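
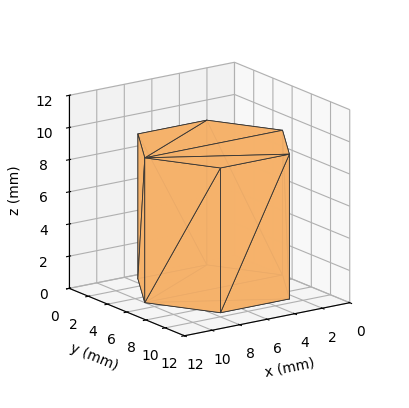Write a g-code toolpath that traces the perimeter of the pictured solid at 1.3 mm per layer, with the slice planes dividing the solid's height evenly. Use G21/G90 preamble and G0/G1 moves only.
Reading the render: the shape is a regular 6-sided prism (a cylinder approximated with 6 flat sides), circumscribed radius ≈ 5 mm, height ≈ 9 mm (dimensions read to the nearest mm from the axis ticks). For the g-code, the solid's height is divided into equal slices at the stated Δz and each level perimeter traced with G1 moves after a G0 lift.

; perimeter-only toolpath
G21 ; units = mm
G90 ; absolute positioning
G28 ; home
; layer 1
G0 Z1.3
G0 X10.0 Y5.0
G1 X7.5 Y9.3
G1 X2.5 Y9.3
G1 X0.0 Y5.0
G1 X2.5 Y0.7
G1 X7.5 Y0.7
G1 X10.0 Y5.0
; layer 2
G0 Z2.6
G0 X10.0 Y5.0
G1 X7.5 Y9.3
G1 X2.5 Y9.3
G1 X0.0 Y5.0
G1 X2.5 Y0.7
G1 X7.5 Y0.7
G1 X10.0 Y5.0
; layer 3
G0 Z3.9
G0 X10.0 Y5.0
G1 X7.5 Y9.3
G1 X2.5 Y9.3
G1 X0.0 Y5.0
G1 X2.5 Y0.7
G1 X7.5 Y0.7
G1 X10.0 Y5.0
; layer 4
G0 Z5.1
G0 X10.0 Y5.0
G1 X7.5 Y9.3
G1 X2.5 Y9.3
G1 X0.0 Y5.0
G1 X2.5 Y0.7
G1 X7.5 Y0.7
G1 X10.0 Y5.0
; layer 5
G0 Z6.4
G0 X10.0 Y5.0
G1 X7.5 Y9.3
G1 X2.5 Y9.3
G1 X0.0 Y5.0
G1 X2.5 Y0.7
G1 X7.5 Y0.7
G1 X10.0 Y5.0
; layer 6
G0 Z7.7
G0 X10.0 Y5.0
G1 X7.5 Y9.3
G1 X2.5 Y9.3
G1 X0.0 Y5.0
G1 X2.5 Y0.7
G1 X7.5 Y0.7
G1 X10.0 Y5.0
; layer 7
G0 Z9.0
G0 X10.0 Y5.0
G1 X7.5 Y9.3
G1 X2.5 Y9.3
G1 X0.0 Y5.0
G1 X2.5 Y0.7
G1 X7.5 Y0.7
G1 X10.0 Y5.0
M2 ; end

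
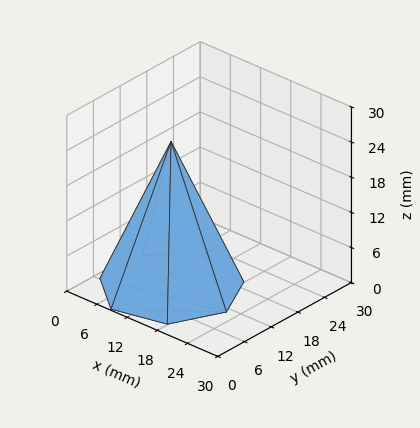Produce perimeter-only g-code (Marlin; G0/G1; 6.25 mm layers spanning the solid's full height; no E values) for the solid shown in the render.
Reading the render: the shape is a regular 7-sided pyramid, base circumscribed radius ≈ 11 mm, apex at z ≈ 25 mm (dimensions read to the nearest mm from the axis ticks). For the g-code, the solid's height is divided into equal slices at the stated Δz and each level perimeter traced with G1 moves after a G0 lift.

; perimeter-only toolpath
G21 ; units = mm
G90 ; absolute positioning
G28 ; home
; layer 1
G0 Z6.25
G0 X19.25 Y11.00
G1 X16.14 Y17.45
G1 X9.16 Y19.04
G1 X3.57 Y14.58
G1 X3.57 Y7.42
G1 X9.16 Y2.96
G1 X16.14 Y4.55
G1 X19.25 Y11.00
; layer 2
G0 Z12.50
G0 X16.50 Y11.00
G1 X14.43 Y15.30
G1 X9.78 Y16.36
G1 X6.04 Y13.38
G1 X6.04 Y8.62
G1 X9.78 Y5.64
G1 X14.43 Y6.70
G1 X16.50 Y11.00
; layer 3
G0 Z18.75
G0 X13.75 Y11.00
G1 X12.71 Y13.15
G1 X10.39 Y13.68
G1 X8.52 Y12.19
G1 X8.52 Y9.81
G1 X10.39 Y8.32
G1 X12.71 Y8.85
G1 X13.75 Y11.00
M2 ; end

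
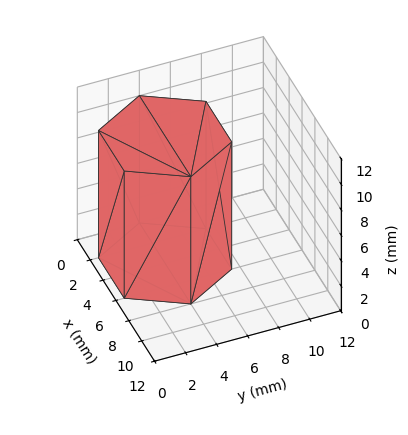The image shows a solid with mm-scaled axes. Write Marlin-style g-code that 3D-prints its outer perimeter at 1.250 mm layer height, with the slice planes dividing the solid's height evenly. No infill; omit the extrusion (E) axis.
Reading the render: the shape is a regular 6-sided prism (a cylinder approximated with 6 flat sides), circumscribed radius ≈ 4 mm, height ≈ 10 mm (dimensions read to the nearest mm from the axis ticks). For the g-code, the solid's height is divided into equal slices at the stated Δz and each level perimeter traced with G1 moves after a G0 lift.

; perimeter-only toolpath
G21 ; units = mm
G90 ; absolute positioning
G28 ; home
; layer 1
G0 Z1.250
G0 X8.000 Y4.000
G1 X6.000 Y7.464
G1 X2.000 Y7.464
G1 X0.000 Y4.000
G1 X2.000 Y0.536
G1 X6.000 Y0.536
G1 X8.000 Y4.000
; layer 2
G0 Z2.500
G0 X8.000 Y4.000
G1 X6.000 Y7.464
G1 X2.000 Y7.464
G1 X0.000 Y4.000
G1 X2.000 Y0.536
G1 X6.000 Y0.536
G1 X8.000 Y4.000
; layer 3
G0 Z3.750
G0 X8.000 Y4.000
G1 X6.000 Y7.464
G1 X2.000 Y7.464
G1 X0.000 Y4.000
G1 X2.000 Y0.536
G1 X6.000 Y0.536
G1 X8.000 Y4.000
; layer 4
G0 Z5.000
G0 X8.000 Y4.000
G1 X6.000 Y7.464
G1 X2.000 Y7.464
G1 X0.000 Y4.000
G1 X2.000 Y0.536
G1 X6.000 Y0.536
G1 X8.000 Y4.000
; layer 5
G0 Z6.250
G0 X8.000 Y4.000
G1 X6.000 Y7.464
G1 X2.000 Y7.464
G1 X0.000 Y4.000
G1 X2.000 Y0.536
G1 X6.000 Y0.536
G1 X8.000 Y4.000
; layer 6
G0 Z7.500
G0 X8.000 Y4.000
G1 X6.000 Y7.464
G1 X2.000 Y7.464
G1 X0.000 Y4.000
G1 X2.000 Y0.536
G1 X6.000 Y0.536
G1 X8.000 Y4.000
; layer 7
G0 Z8.750
G0 X8.000 Y4.000
G1 X6.000 Y7.464
G1 X2.000 Y7.464
G1 X0.000 Y4.000
G1 X2.000 Y0.536
G1 X6.000 Y0.536
G1 X8.000 Y4.000
; layer 8
G0 Z10.000
G0 X8.000 Y4.000
G1 X6.000 Y7.464
G1 X2.000 Y7.464
G1 X0.000 Y4.000
G1 X2.000 Y0.536
G1 X6.000 Y0.536
G1 X8.000 Y4.000
M2 ; end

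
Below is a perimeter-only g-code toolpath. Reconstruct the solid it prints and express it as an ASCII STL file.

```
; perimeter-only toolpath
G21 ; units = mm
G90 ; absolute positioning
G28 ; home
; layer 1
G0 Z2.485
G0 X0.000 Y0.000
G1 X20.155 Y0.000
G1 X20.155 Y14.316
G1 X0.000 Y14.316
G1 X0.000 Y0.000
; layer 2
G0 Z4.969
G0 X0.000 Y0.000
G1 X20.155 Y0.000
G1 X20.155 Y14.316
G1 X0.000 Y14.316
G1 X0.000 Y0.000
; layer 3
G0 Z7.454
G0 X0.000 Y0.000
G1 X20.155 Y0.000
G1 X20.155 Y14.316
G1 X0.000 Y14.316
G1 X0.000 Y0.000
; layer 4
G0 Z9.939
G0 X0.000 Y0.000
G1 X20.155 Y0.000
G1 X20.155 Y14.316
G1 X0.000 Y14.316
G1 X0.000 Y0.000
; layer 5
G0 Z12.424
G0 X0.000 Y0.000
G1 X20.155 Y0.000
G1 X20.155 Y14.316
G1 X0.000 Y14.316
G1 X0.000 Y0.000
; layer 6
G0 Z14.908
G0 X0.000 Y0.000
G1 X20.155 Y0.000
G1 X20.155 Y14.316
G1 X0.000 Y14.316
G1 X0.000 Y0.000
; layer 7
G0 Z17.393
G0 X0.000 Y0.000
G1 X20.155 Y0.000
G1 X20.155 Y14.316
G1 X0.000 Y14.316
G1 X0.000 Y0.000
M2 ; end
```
solid part
  facet normal 0.0000 0.0000 -1.0000
    outer loop
      vertex 20.155 14.316 0.000
      vertex 20.155 0.000 0.000
      vertex 0.000 0.000 0.000
    endloop
  endfacet
  facet normal 0.0000 0.0000 -1.0000
    outer loop
      vertex 0.000 14.316 0.000
      vertex 20.155 14.316 0.000
      vertex 0.000 0.000 0.000
    endloop
  endfacet
  facet normal 0.0000 0.0000 1.0000
    outer loop
      vertex 0.000 0.000 17.393
      vertex 20.155 0.000 17.393
      vertex 20.155 14.316 17.393
    endloop
  endfacet
  facet normal 0.0000 0.0000 1.0000
    outer loop
      vertex 0.000 0.000 17.393
      vertex 20.155 14.316 17.393
      vertex 0.000 14.316 17.393
    endloop
  endfacet
  facet normal 0.0000 -1.0000 0.0000
    outer loop
      vertex 0.000 0.000 0.000
      vertex 20.155 0.000 0.000
      vertex 20.155 0.000 17.393
    endloop
  endfacet
  facet normal 0.0000 -1.0000 0.0000
    outer loop
      vertex 0.000 0.000 0.000
      vertex 20.155 0.000 17.393
      vertex 0.000 0.000 17.393
    endloop
  endfacet
  facet normal 0.0000 1.0000 0.0000
    outer loop
      vertex 20.155 14.316 17.393
      vertex 20.155 14.316 0.000
      vertex 0.000 14.316 0.000
    endloop
  endfacet
  facet normal 0.0000 1.0000 0.0000
    outer loop
      vertex 0.000 14.316 17.393
      vertex 20.155 14.316 17.393
      vertex 0.000 14.316 0.000
    endloop
  endfacet
  facet normal -1.0000 0.0000 0.0000
    outer loop
      vertex 0.000 14.316 17.393
      vertex 0.000 14.316 0.000
      vertex 0.000 0.000 0.000
    endloop
  endfacet
  facet normal -1.0000 0.0000 0.0000
    outer loop
      vertex 0.000 0.000 17.393
      vertex 0.000 14.316 17.393
      vertex 0.000 0.000 0.000
    endloop
  endfacet
  facet normal 1.0000 0.0000 0.0000
    outer loop
      vertex 20.155 0.000 0.000
      vertex 20.155 14.316 0.000
      vertex 20.155 14.316 17.393
    endloop
  endfacet
  facet normal 1.0000 0.0000 0.0000
    outer loop
      vertex 20.155 0.000 0.000
      vertex 20.155 14.316 17.393
      vertex 20.155 0.000 17.393
    endloop
  endfacet
endsolid part

The G0 Z moves step by Δz≈2.485 mm. Every layer's G1 loop is the same polygon, so the solid is a straight extrusion of it from z=0 to z≈17.4. Closing with flat bottom and top caps and triangulating gives 12 facets — a rectangular box, roughly 20.2 × 14.3 mm footprint and 17.4 mm tall.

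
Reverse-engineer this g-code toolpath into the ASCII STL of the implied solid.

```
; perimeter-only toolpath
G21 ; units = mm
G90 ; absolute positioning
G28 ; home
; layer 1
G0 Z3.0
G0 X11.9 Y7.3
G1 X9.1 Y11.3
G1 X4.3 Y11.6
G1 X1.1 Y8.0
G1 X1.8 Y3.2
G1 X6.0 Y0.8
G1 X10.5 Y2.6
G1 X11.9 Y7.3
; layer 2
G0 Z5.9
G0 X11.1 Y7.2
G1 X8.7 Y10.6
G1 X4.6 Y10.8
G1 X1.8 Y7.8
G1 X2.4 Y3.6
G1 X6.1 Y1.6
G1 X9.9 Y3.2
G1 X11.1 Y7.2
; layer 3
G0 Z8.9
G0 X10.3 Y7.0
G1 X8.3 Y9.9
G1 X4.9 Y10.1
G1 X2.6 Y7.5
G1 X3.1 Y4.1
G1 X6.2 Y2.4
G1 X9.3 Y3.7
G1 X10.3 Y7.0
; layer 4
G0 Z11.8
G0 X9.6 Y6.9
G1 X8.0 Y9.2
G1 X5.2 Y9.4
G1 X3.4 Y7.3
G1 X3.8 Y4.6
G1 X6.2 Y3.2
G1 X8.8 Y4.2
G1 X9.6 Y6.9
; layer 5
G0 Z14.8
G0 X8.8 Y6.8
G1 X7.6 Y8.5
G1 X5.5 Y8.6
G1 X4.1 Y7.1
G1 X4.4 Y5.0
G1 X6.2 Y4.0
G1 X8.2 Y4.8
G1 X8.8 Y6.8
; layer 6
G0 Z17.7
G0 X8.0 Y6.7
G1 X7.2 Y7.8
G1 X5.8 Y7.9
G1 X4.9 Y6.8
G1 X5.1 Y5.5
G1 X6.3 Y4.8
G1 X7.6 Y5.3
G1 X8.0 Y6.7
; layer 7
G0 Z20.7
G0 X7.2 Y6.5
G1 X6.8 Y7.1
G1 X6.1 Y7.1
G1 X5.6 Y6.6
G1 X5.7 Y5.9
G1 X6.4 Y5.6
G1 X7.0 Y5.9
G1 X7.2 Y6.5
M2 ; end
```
solid part
  facet normal 0.0000 0.0000 -1.0000
    outer loop
      vertex 4.0 12.3 0.0
      vertex 9.5 12.0 0.0
      vertex 12.7 7.4 0.0
    endloop
  endfacet
  facet normal 0.0000 0.0000 -1.0000
    outer loop
      vertex 0.3 8.2 0.0
      vertex 4.0 12.3 0.0
      vertex 12.7 7.4 0.0
    endloop
  endfacet
  facet normal 0.0000 0.0000 -1.0000
    outer loop
      vertex 1.1 2.7 0.0
      vertex 0.3 8.2 0.0
      vertex 12.7 7.4 0.0
    endloop
  endfacet
  facet normal 0.0000 0.0000 -1.0000
    outer loop
      vertex 6.0 0.0 0.0
      vertex 1.1 2.7 0.0
      vertex 12.7 7.4 0.0
    endloop
  endfacet
  facet normal 0.0000 0.0000 -1.0000
    outer loop
      vertex 11.1 2.1 0.0
      vertex 6.0 0.0 0.0
      vertex 12.7 7.4 0.0
    endloop
  endfacet
  facet normal 0.7976 0.5549 0.2364
    outer loop
      vertex 12.7 7.4 0.0
      vertex 9.5 12.0 0.0
      vertex 6.4 6.4 23.6
    endloop
  endfacet
  facet normal 0.0529 0.9700 0.2371
    outer loop
      vertex 9.5 12.0 0.0
      vertex 4.0 12.3 0.0
      vertex 6.4 6.4 23.6
    endloop
  endfacet
  facet normal -0.7214 0.6510 0.2361
    outer loop
      vertex 4.0 12.3 0.0
      vertex 0.3 8.2 0.0
      vertex 6.4 6.4 23.6
    endloop
  endfacet
  facet normal -0.9612 -0.1398 0.2378
    outer loop
      vertex 0.3 8.2 0.0
      vertex 1.1 2.7 0.0
      vertex 6.4 6.4 23.6
    endloop
  endfacet
  facet normal -0.4687 -0.8505 0.2386
    outer loop
      vertex 1.1 2.7 0.0
      vertex 6.0 0.0 0.0
      vertex 6.4 6.4 23.6
    endloop
  endfacet
  facet normal 0.3699 -0.8983 0.2373
    outer loop
      vertex 6.0 0.0 0.0
      vertex 11.1 2.1 0.0
      vertex 6.4 6.4 23.6
    endloop
  endfacet
  facet normal 0.9302 -0.2808 0.2364
    outer loop
      vertex 11.1 2.1 0.0
      vertex 12.7 7.4 0.0
      vertex 6.4 6.4 23.6
    endloop
  endfacet
endsolid part

The G0 Z moves step by Δz≈3.0 mm. The G1 loops shrink linearly with z, so the solid tapers from its base footprint up to z≈23.6. Closing with a flat bottom cap and the tapered top and triangulating gives 12 facets — a regular 7-sided pyramid, base circumscribed radius ≈ 6.4 mm, apex at z ≈ 23.6 mm.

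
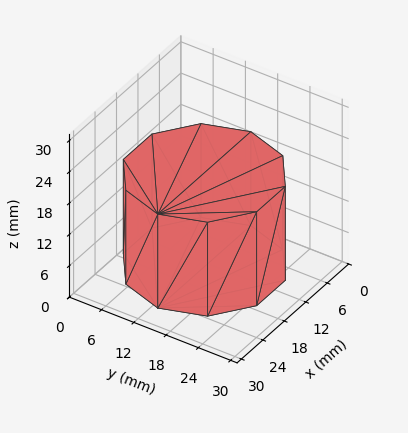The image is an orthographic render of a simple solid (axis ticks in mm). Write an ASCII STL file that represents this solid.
Reading the render: the shape is a regular 10-sided prism (a cylinder approximated with 10 flat sides), circumscribed radius ≈ 13 mm, height ≈ 18 mm (dimensions read to the nearest mm from the axis ticks). For the STL, each face is triangulated and given an outward normal.

solid part
  facet normal 0.0000 0.0000 -1.0000
    outer loop
      vertex 17.0 25.4 0.0
      vertex 23.5 20.6 0.0
      vertex 26.0 13.0 0.0
    endloop
  endfacet
  facet normal 0.0000 0.0000 -1.0000
    outer loop
      vertex 9.0 25.4 0.0
      vertex 17.0 25.4 0.0
      vertex 26.0 13.0 0.0
    endloop
  endfacet
  facet normal 0.0000 0.0000 -1.0000
    outer loop
      vertex 2.5 20.6 0.0
      vertex 9.0 25.4 0.0
      vertex 26.0 13.0 0.0
    endloop
  endfacet
  facet normal 0.0000 0.0000 -1.0000
    outer loop
      vertex 0.0 13.0 0.0
      vertex 2.5 20.6 0.0
      vertex 26.0 13.0 0.0
    endloop
  endfacet
  facet normal 0.0000 0.0000 -1.0000
    outer loop
      vertex 2.5 5.4 0.0
      vertex 0.0 13.0 0.0
      vertex 26.0 13.0 0.0
    endloop
  endfacet
  facet normal 0.0000 0.0000 -1.0000
    outer loop
      vertex 9.0 0.6 0.0
      vertex 2.5 5.4 0.0
      vertex 26.0 13.0 0.0
    endloop
  endfacet
  facet normal 0.0000 0.0000 -1.0000
    outer loop
      vertex 17.0 0.6 0.0
      vertex 9.0 0.6 0.0
      vertex 26.0 13.0 0.0
    endloop
  endfacet
  facet normal 0.0000 0.0000 -1.0000
    outer loop
      vertex 23.5 5.4 0.0
      vertex 17.0 0.6 0.0
      vertex 26.0 13.0 0.0
    endloop
  endfacet
  facet normal 0.0000 0.0000 1.0000
    outer loop
      vertex 26.0 13.0 18.0
      vertex 23.5 20.6 18.0
      vertex 17.0 25.4 18.0
    endloop
  endfacet
  facet normal 0.0000 0.0000 1.0000
    outer loop
      vertex 26.0 13.0 18.0
      vertex 17.0 25.4 18.0
      vertex 9.0 25.4 18.0
    endloop
  endfacet
  facet normal 0.0000 0.0000 1.0000
    outer loop
      vertex 26.0 13.0 18.0
      vertex 9.0 25.4 18.0
      vertex 2.5 20.6 18.0
    endloop
  endfacet
  facet normal 0.0000 0.0000 1.0000
    outer loop
      vertex 26.0 13.0 18.0
      vertex 2.5 20.6 18.0
      vertex 0.0 13.0 18.0
    endloop
  endfacet
  facet normal 0.0000 0.0000 1.0000
    outer loop
      vertex 26.0 13.0 18.0
      vertex 0.0 13.0 18.0
      vertex 2.5 5.4 18.0
    endloop
  endfacet
  facet normal 0.0000 0.0000 1.0000
    outer loop
      vertex 26.0 13.0 18.0
      vertex 2.5 5.4 18.0
      vertex 9.0 0.6 18.0
    endloop
  endfacet
  facet normal 0.0000 0.0000 1.0000
    outer loop
      vertex 26.0 13.0 18.0
      vertex 9.0 0.6 18.0
      vertex 17.0 0.6 18.0
    endloop
  endfacet
  facet normal 0.0000 0.0000 1.0000
    outer loop
      vertex 26.0 13.0 18.0
      vertex 17.0 0.6 18.0
      vertex 23.5 5.4 18.0
    endloop
  endfacet
  facet normal 0.9499 0.3125 0.0000
    outer loop
      vertex 26.0 13.0 0.0
      vertex 23.5 20.6 0.0
      vertex 23.5 20.6 18.0
    endloop
  endfacet
  facet normal 0.9499 0.3125 0.0000
    outer loop
      vertex 26.0 13.0 0.0
      vertex 23.5 20.6 18.0
      vertex 26.0 13.0 18.0
    endloop
  endfacet
  facet normal 0.5940 0.8044 0.0000
    outer loop
      vertex 23.5 20.6 0.0
      vertex 17.0 25.4 0.0
      vertex 17.0 25.4 18.0
    endloop
  endfacet
  facet normal 0.5940 0.8044 0.0000
    outer loop
      vertex 23.5 20.6 0.0
      vertex 17.0 25.4 18.0
      vertex 23.5 20.6 18.0
    endloop
  endfacet
  facet normal 0.0000 1.0000 0.0000
    outer loop
      vertex 17.0 25.4 0.0
      vertex 9.0 25.4 0.0
      vertex 9.0 25.4 18.0
    endloop
  endfacet
  facet normal 0.0000 1.0000 0.0000
    outer loop
      vertex 17.0 25.4 0.0
      vertex 9.0 25.4 18.0
      vertex 17.0 25.4 18.0
    endloop
  endfacet
  facet normal -0.5940 0.8044 0.0000
    outer loop
      vertex 9.0 25.4 0.0
      vertex 2.5 20.6 0.0
      vertex 2.5 20.6 18.0
    endloop
  endfacet
  facet normal -0.5940 0.8044 0.0000
    outer loop
      vertex 9.0 25.4 0.0
      vertex 2.5 20.6 18.0
      vertex 9.0 25.4 18.0
    endloop
  endfacet
  facet normal -0.9499 0.3125 0.0000
    outer loop
      vertex 2.5 20.6 0.0
      vertex 0.0 13.0 0.0
      vertex 0.0 13.0 18.0
    endloop
  endfacet
  facet normal -0.9499 0.3125 0.0000
    outer loop
      vertex 2.5 20.6 0.0
      vertex 0.0 13.0 18.0
      vertex 2.5 20.6 18.0
    endloop
  endfacet
  facet normal -0.9499 -0.3125 0.0000
    outer loop
      vertex 0.0 13.0 0.0
      vertex 2.5 5.4 0.0
      vertex 2.5 5.4 18.0
    endloop
  endfacet
  facet normal -0.9499 -0.3125 0.0000
    outer loop
      vertex 0.0 13.0 0.0
      vertex 2.5 5.4 18.0
      vertex 0.0 13.0 18.0
    endloop
  endfacet
  facet normal -0.5940 -0.8044 0.0000
    outer loop
      vertex 2.5 5.4 0.0
      vertex 9.0 0.6 0.0
      vertex 9.0 0.6 18.0
    endloop
  endfacet
  facet normal -0.5940 -0.8044 0.0000
    outer loop
      vertex 2.5 5.4 0.0
      vertex 9.0 0.6 18.0
      vertex 2.5 5.4 18.0
    endloop
  endfacet
  facet normal 0.0000 -1.0000 0.0000
    outer loop
      vertex 9.0 0.6 0.0
      vertex 17.0 0.6 0.0
      vertex 17.0 0.6 18.0
    endloop
  endfacet
  facet normal 0.0000 -1.0000 0.0000
    outer loop
      vertex 9.0 0.6 0.0
      vertex 17.0 0.6 18.0
      vertex 9.0 0.6 18.0
    endloop
  endfacet
  facet normal 0.5940 -0.8044 0.0000
    outer loop
      vertex 17.0 0.6 0.0
      vertex 23.5 5.4 0.0
      vertex 23.5 5.4 18.0
    endloop
  endfacet
  facet normal 0.5940 -0.8044 0.0000
    outer loop
      vertex 17.0 0.6 0.0
      vertex 23.5 5.4 18.0
      vertex 17.0 0.6 18.0
    endloop
  endfacet
  facet normal 0.9499 -0.3125 0.0000
    outer loop
      vertex 23.5 5.4 0.0
      vertex 26.0 13.0 0.0
      vertex 26.0 13.0 18.0
    endloop
  endfacet
  facet normal 0.9499 -0.3125 0.0000
    outer loop
      vertex 23.5 5.4 0.0
      vertex 26.0 13.0 18.0
      vertex 23.5 5.4 18.0
    endloop
  endfacet
endsolid part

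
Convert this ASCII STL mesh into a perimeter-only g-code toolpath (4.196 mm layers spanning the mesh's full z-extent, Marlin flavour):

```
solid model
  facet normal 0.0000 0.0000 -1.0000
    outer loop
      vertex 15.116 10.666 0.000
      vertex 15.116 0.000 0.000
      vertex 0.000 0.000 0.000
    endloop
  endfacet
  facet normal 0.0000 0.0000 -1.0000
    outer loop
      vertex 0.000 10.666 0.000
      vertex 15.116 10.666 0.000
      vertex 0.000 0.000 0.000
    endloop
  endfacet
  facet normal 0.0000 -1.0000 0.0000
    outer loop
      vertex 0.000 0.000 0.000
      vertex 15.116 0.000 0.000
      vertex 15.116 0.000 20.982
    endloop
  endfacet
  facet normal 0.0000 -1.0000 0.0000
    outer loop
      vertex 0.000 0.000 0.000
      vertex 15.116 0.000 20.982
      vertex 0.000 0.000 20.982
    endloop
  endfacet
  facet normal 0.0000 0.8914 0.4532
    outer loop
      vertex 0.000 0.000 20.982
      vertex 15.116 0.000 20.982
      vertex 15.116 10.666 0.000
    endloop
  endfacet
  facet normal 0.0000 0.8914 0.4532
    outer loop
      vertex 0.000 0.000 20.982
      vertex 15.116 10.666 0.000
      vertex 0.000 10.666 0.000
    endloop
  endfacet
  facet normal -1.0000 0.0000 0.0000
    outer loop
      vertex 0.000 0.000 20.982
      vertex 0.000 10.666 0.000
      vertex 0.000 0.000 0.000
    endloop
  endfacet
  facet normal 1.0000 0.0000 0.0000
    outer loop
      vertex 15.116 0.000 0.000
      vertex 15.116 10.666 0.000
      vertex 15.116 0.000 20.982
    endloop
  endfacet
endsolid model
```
; perimeter-only toolpath
G21 ; units = mm
G90 ; absolute positioning
G28 ; home
; layer 1
G0 Z4.196
G0 X0.000 Y0.000
G1 X15.116 Y0.000
G1 X15.116 Y8.533
G1 X0.000 Y8.533
G1 X0.000 Y0.000
; layer 2
G0 Z8.393
G0 X0.000 Y0.000
G1 X15.116 Y0.000
G1 X15.116 Y6.400
G1 X0.000 Y6.400
G1 X0.000 Y0.000
; layer 3
G0 Z12.589
G0 X0.000 Y0.000
G1 X15.116 Y0.000
G1 X15.116 Y4.266
G1 X0.000 Y4.266
G1 X0.000 Y0.000
; layer 4
G0 Z16.786
G0 X0.000 Y0.000
G1 X15.116 Y0.000
G1 X15.116 Y2.133
G1 X0.000 Y2.133
G1 X0.000 Y0.000
M2 ; end

The solid is a wedge (ramp): 15.1 × 10.7 mm base, rising to 21 mm along the y=0 edge and sloping linearly to z=0 at y=10.7. Slicing at Δz = 4.196 mm — 5 equal slices spanning the solid's height, so layer i sits at z = i·h/5 — gives 4 non-empty perimeters. Each is a 4-segment closed polygon; G0 lifts to the layer z and rapids to the start vertex, then G1 traces the edges. The cross-section shrinks linearly with z (the slice at the apex is degenerate and omitted).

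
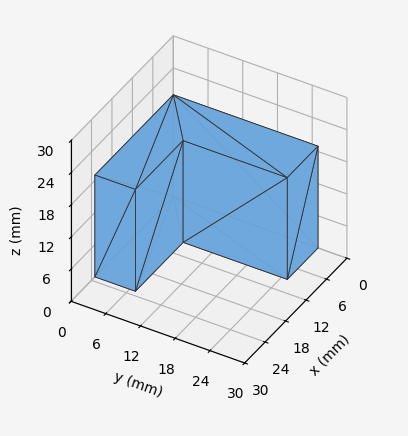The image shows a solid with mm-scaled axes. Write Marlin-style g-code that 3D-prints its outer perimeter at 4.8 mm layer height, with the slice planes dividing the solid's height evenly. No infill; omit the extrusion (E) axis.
Reading the render: the shape is an L-shaped prism: outer 23 × 25 mm, arm thicknesses ≈ 7 mm (horizontal) and 9 mm (vertical), extruded 19 mm in z (dimensions read to the nearest mm from the axis ticks). For the g-code, the solid's height is divided into equal slices at the stated Δz and each level perimeter traced with G1 moves after a G0 lift.

; perimeter-only toolpath
G21 ; units = mm
G90 ; absolute positioning
G28 ; home
; layer 1
G0 Z4.8
G0 X0.0 Y0.0
G1 X23.0 Y0.0
G1 X23.0 Y7.0
G1 X9.0 Y7.0
G1 X9.0 Y25.0
G1 X0.0 Y25.0
G1 X0.0 Y0.0
; layer 2
G0 Z9.5
G0 X0.0 Y0.0
G1 X23.0 Y0.0
G1 X23.0 Y7.0
G1 X9.0 Y7.0
G1 X9.0 Y25.0
G1 X0.0 Y25.0
G1 X0.0 Y0.0
; layer 3
G0 Z14.2
G0 X0.0 Y0.0
G1 X23.0 Y0.0
G1 X23.0 Y7.0
G1 X9.0 Y7.0
G1 X9.0 Y25.0
G1 X0.0 Y25.0
G1 X0.0 Y0.0
; layer 4
G0 Z19.0
G0 X0.0 Y0.0
G1 X23.0 Y0.0
G1 X23.0 Y7.0
G1 X9.0 Y7.0
G1 X9.0 Y25.0
G1 X0.0 Y25.0
G1 X0.0 Y0.0
M2 ; end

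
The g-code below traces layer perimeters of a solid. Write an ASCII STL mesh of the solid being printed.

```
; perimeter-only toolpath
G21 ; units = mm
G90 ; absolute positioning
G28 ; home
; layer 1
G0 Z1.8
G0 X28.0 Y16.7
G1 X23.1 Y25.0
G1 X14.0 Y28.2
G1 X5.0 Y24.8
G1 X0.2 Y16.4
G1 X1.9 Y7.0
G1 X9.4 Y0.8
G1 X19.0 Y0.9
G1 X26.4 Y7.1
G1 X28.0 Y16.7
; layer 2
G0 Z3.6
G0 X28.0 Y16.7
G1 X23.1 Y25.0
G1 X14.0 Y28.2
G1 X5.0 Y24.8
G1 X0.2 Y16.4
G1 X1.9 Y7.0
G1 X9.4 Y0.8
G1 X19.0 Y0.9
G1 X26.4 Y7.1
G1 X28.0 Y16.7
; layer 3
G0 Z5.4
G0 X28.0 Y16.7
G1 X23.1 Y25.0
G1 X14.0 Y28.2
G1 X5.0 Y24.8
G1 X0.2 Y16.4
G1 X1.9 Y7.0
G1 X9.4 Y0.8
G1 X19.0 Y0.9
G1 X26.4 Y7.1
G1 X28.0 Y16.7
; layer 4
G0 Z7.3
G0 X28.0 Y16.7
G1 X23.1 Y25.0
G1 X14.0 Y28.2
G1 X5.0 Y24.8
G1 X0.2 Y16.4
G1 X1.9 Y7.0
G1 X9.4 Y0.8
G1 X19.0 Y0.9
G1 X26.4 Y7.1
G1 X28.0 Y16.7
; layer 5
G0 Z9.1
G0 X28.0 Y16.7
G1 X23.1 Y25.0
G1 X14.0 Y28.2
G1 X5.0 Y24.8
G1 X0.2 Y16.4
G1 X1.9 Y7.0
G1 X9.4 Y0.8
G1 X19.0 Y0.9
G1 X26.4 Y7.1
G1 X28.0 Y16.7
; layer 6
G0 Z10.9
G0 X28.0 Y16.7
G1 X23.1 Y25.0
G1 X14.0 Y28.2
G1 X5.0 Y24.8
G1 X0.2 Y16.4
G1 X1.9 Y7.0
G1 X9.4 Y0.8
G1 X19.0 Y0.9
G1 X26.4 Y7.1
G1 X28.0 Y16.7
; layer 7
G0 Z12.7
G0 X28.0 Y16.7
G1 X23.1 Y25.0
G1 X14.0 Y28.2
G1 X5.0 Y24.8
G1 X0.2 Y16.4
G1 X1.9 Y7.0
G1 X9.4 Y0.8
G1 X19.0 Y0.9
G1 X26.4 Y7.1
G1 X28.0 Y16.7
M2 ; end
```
solid part
  facet normal 0.0000 0.0000 -1.0000
    outer loop
      vertex 14.0 28.2 0.0
      vertex 23.1 25.0 0.0
      vertex 28.0 16.7 0.0
    endloop
  endfacet
  facet normal 0.0000 0.0000 -1.0000
    outer loop
      vertex 5.0 24.8 0.0
      vertex 14.0 28.2 0.0
      vertex 28.0 16.7 0.0
    endloop
  endfacet
  facet normal 0.0000 0.0000 -1.0000
    outer loop
      vertex 0.2 16.4 0.0
      vertex 5.0 24.8 0.0
      vertex 28.0 16.7 0.0
    endloop
  endfacet
  facet normal 0.0000 0.0000 -1.0000
    outer loop
      vertex 1.9 7.0 0.0
      vertex 0.2 16.4 0.0
      vertex 28.0 16.7 0.0
    endloop
  endfacet
  facet normal 0.0000 0.0000 -1.0000
    outer loop
      vertex 9.4 0.8 0.0
      vertex 1.9 7.0 0.0
      vertex 28.0 16.7 0.0
    endloop
  endfacet
  facet normal 0.0000 0.0000 -1.0000
    outer loop
      vertex 19.0 0.9 0.0
      vertex 9.4 0.8 0.0
      vertex 28.0 16.7 0.0
    endloop
  endfacet
  facet normal 0.0000 0.0000 -1.0000
    outer loop
      vertex 26.4 7.1 0.0
      vertex 19.0 0.9 0.0
      vertex 28.0 16.7 0.0
    endloop
  endfacet
  facet normal 0.0000 0.0000 1.0000
    outer loop
      vertex 28.0 16.7 12.7
      vertex 23.1 25.0 12.7
      vertex 14.0 28.2 12.7
    endloop
  endfacet
  facet normal 0.0000 0.0000 1.0000
    outer loop
      vertex 28.0 16.7 12.7
      vertex 14.0 28.2 12.7
      vertex 5.0 24.8 12.7
    endloop
  endfacet
  facet normal 0.0000 0.0000 1.0000
    outer loop
      vertex 28.0 16.7 12.7
      vertex 5.0 24.8 12.7
      vertex 0.2 16.4 12.7
    endloop
  endfacet
  facet normal 0.0000 0.0000 1.0000
    outer loop
      vertex 28.0 16.7 12.7
      vertex 0.2 16.4 12.7
      vertex 1.9 7.0 12.7
    endloop
  endfacet
  facet normal 0.0000 0.0000 1.0000
    outer loop
      vertex 28.0 16.7 12.7
      vertex 1.9 7.0 12.7
      vertex 9.4 0.8 12.7
    endloop
  endfacet
  facet normal 0.0000 0.0000 1.0000
    outer loop
      vertex 28.0 16.7 12.7
      vertex 9.4 0.8 12.7
      vertex 19.0 0.9 12.7
    endloop
  endfacet
  facet normal 0.0000 0.0000 1.0000
    outer loop
      vertex 28.0 16.7 12.7
      vertex 19.0 0.9 12.7
      vertex 26.4 7.1 12.7
    endloop
  endfacet
  facet normal 0.8611 0.5084 0.0000
    outer loop
      vertex 28.0 16.7 0.0
      vertex 23.1 25.0 0.0
      vertex 23.1 25.0 12.7
    endloop
  endfacet
  facet normal 0.8611 0.5084 0.0000
    outer loop
      vertex 28.0 16.7 0.0
      vertex 23.1 25.0 12.7
      vertex 28.0 16.7 12.7
    endloop
  endfacet
  facet normal 0.3317 0.9434 0.0000
    outer loop
      vertex 23.1 25.0 0.0
      vertex 14.0 28.2 0.0
      vertex 14.0 28.2 12.7
    endloop
  endfacet
  facet normal 0.3317 0.9434 0.0000
    outer loop
      vertex 23.1 25.0 0.0
      vertex 14.0 28.2 12.7
      vertex 23.1 25.0 12.7
    endloop
  endfacet
  facet normal -0.3534 0.9355 0.0000
    outer loop
      vertex 14.0 28.2 0.0
      vertex 5.0 24.8 0.0
      vertex 5.0 24.8 12.7
    endloop
  endfacet
  facet normal -0.3534 0.9355 0.0000
    outer loop
      vertex 14.0 28.2 0.0
      vertex 5.0 24.8 12.7
      vertex 14.0 28.2 12.7
    endloop
  endfacet
  facet normal -0.8682 0.4961 0.0000
    outer loop
      vertex 5.0 24.8 0.0
      vertex 0.2 16.4 0.0
      vertex 0.2 16.4 12.7
    endloop
  endfacet
  facet normal -0.8682 0.4961 0.0000
    outer loop
      vertex 5.0 24.8 0.0
      vertex 0.2 16.4 12.7
      vertex 5.0 24.8 12.7
    endloop
  endfacet
  facet normal -0.9840 -0.1780 0.0000
    outer loop
      vertex 0.2 16.4 0.0
      vertex 1.9 7.0 0.0
      vertex 1.9 7.0 12.7
    endloop
  endfacet
  facet normal -0.9840 -0.1780 0.0000
    outer loop
      vertex 0.2 16.4 0.0
      vertex 1.9 7.0 12.7
      vertex 0.2 16.4 12.7
    endloop
  endfacet
  facet normal -0.6371 -0.7707 0.0000
    outer loop
      vertex 1.9 7.0 0.0
      vertex 9.4 0.8 0.0
      vertex 9.4 0.8 12.7
    endloop
  endfacet
  facet normal -0.6371 -0.7707 0.0000
    outer loop
      vertex 1.9 7.0 0.0
      vertex 9.4 0.8 12.7
      vertex 1.9 7.0 12.7
    endloop
  endfacet
  facet normal 0.0104 -0.9999 0.0000
    outer loop
      vertex 9.4 0.8 0.0
      vertex 19.0 0.9 0.0
      vertex 19.0 0.9 12.7
    endloop
  endfacet
  facet normal 0.0104 -0.9999 0.0000
    outer loop
      vertex 9.4 0.8 0.0
      vertex 19.0 0.9 12.7
      vertex 9.4 0.8 12.7
    endloop
  endfacet
  facet normal 0.6422 -0.7665 0.0000
    outer loop
      vertex 19.0 0.9 0.0
      vertex 26.4 7.1 0.0
      vertex 26.4 7.1 12.7
    endloop
  endfacet
  facet normal 0.6422 -0.7665 0.0000
    outer loop
      vertex 19.0 0.9 0.0
      vertex 26.4 7.1 12.7
      vertex 19.0 0.9 12.7
    endloop
  endfacet
  facet normal 0.9864 -0.1644 0.0000
    outer loop
      vertex 26.4 7.1 0.0
      vertex 28.0 16.7 0.0
      vertex 28.0 16.7 12.7
    endloop
  endfacet
  facet normal 0.9864 -0.1644 0.0000
    outer loop
      vertex 26.4 7.1 0.0
      vertex 28.0 16.7 12.7
      vertex 26.4 7.1 12.7
    endloop
  endfacet
endsolid part

The G0 Z moves step by Δz≈1.8 mm. Every layer's G1 loop is the same polygon, so the solid is a straight extrusion of it from z=0 to z≈12.7. Closing with flat bottom and top caps and triangulating gives 32 facets — a regular 9-sided prism (a cylinder approximated with 9 flat sides), circumscribed radius ≈ 14.1 mm, height ≈ 12.7 mm.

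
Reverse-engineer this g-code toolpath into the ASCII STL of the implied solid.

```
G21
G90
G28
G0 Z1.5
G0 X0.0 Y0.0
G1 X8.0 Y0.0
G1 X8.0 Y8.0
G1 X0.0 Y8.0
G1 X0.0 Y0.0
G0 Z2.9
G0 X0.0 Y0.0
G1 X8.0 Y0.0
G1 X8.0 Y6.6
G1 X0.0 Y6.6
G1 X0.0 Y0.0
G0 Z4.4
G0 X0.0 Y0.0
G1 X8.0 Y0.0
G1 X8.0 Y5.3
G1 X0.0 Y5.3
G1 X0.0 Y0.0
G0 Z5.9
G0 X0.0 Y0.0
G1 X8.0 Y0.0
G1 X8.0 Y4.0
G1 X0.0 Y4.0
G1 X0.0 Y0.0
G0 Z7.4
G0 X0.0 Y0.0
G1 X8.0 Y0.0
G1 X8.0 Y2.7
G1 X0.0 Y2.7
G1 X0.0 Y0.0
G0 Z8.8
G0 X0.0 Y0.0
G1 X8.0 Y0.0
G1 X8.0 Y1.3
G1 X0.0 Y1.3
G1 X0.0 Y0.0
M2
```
solid part
  facet normal 0.0000 0.0000 -1.0000
    outer loop
      vertex 8.0 9.3 0.0
      vertex 8.0 0.0 0.0
      vertex 0.0 0.0 0.0
    endloop
  endfacet
  facet normal 0.0000 0.0000 -1.0000
    outer loop
      vertex 0.0 9.3 0.0
      vertex 8.0 9.3 0.0
      vertex 0.0 0.0 0.0
    endloop
  endfacet
  facet normal 0.0000 -1.0000 0.0000
    outer loop
      vertex 0.0 0.0 0.0
      vertex 8.0 0.0 0.0
      vertex 8.0 0.0 10.3
    endloop
  endfacet
  facet normal 0.0000 -1.0000 0.0000
    outer loop
      vertex 0.0 0.0 0.0
      vertex 8.0 0.0 10.3
      vertex 0.0 0.0 10.3
    endloop
  endfacet
  facet normal 0.0000 0.7422 0.6702
    outer loop
      vertex 0.0 0.0 10.3
      vertex 8.0 0.0 10.3
      vertex 8.0 9.3 0.0
    endloop
  endfacet
  facet normal 0.0000 0.7422 0.6702
    outer loop
      vertex 0.0 0.0 10.3
      vertex 8.0 9.3 0.0
      vertex 0.0 9.3 0.0
    endloop
  endfacet
  facet normal -1.0000 0.0000 0.0000
    outer loop
      vertex 0.0 0.0 10.3
      vertex 0.0 9.3 0.0
      vertex 0.0 0.0 0.0
    endloop
  endfacet
  facet normal 1.0000 0.0000 0.0000
    outer loop
      vertex 8.0 0.0 0.0
      vertex 8.0 9.3 0.0
      vertex 8.0 0.0 10.3
    endloop
  endfacet
endsolid part

The G0 Z moves step by Δz≈1.5 mm. The G1 loops shrink linearly with z, so the solid tapers from its base footprint up to z≈10.3. Closing with a flat bottom cap and the tapered top and triangulating gives 8 facets — a wedge (ramp): 8 × 9.3 mm base, rising to 10.3 mm along the y=0 edge and sloping linearly to z=0 at y=9.3.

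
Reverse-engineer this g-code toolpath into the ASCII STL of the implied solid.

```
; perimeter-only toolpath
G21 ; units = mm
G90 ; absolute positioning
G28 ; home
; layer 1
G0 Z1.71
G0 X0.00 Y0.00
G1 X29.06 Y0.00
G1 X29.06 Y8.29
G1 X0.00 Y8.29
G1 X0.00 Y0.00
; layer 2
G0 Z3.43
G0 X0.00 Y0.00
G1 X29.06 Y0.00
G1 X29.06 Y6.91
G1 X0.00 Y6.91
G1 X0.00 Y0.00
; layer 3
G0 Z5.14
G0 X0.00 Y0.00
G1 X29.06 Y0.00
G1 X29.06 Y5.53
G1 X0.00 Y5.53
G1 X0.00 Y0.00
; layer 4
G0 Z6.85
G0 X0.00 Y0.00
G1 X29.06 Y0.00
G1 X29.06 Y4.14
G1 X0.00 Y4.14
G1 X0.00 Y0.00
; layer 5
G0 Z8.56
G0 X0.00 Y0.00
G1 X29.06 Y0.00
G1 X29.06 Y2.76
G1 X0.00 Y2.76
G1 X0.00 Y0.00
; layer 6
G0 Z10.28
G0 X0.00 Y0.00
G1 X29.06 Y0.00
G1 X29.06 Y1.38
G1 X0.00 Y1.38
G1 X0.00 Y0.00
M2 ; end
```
solid part
  facet normal 0.0000 0.0000 -1.0000
    outer loop
      vertex 29.06 9.67 0.00
      vertex 29.06 0.00 0.00
      vertex 0.00 0.00 0.00
    endloop
  endfacet
  facet normal 0.0000 0.0000 -1.0000
    outer loop
      vertex 0.00 9.67 0.00
      vertex 29.06 9.67 0.00
      vertex 0.00 0.00 0.00
    endloop
  endfacet
  facet normal 0.0000 -1.0000 0.0000
    outer loop
      vertex 0.00 0.00 0.00
      vertex 29.06 0.00 0.00
      vertex 29.06 0.00 11.99
    endloop
  endfacet
  facet normal 0.0000 -1.0000 0.0000
    outer loop
      vertex 0.00 0.00 0.00
      vertex 29.06 0.00 11.99
      vertex 0.00 0.00 11.99
    endloop
  endfacet
  facet normal 0.0000 0.7784 0.6278
    outer loop
      vertex 0.00 0.00 11.99
      vertex 29.06 0.00 11.99
      vertex 29.06 9.67 0.00
    endloop
  endfacet
  facet normal 0.0000 0.7784 0.6278
    outer loop
      vertex 0.00 0.00 11.99
      vertex 29.06 9.67 0.00
      vertex 0.00 9.67 0.00
    endloop
  endfacet
  facet normal -1.0000 0.0000 0.0000
    outer loop
      vertex 0.00 0.00 11.99
      vertex 0.00 9.67 0.00
      vertex 0.00 0.00 0.00
    endloop
  endfacet
  facet normal 1.0000 0.0000 0.0000
    outer loop
      vertex 29.06 0.00 0.00
      vertex 29.06 9.67 0.00
      vertex 29.06 0.00 11.99
    endloop
  endfacet
endsolid part

The G0 Z moves step by Δz≈1.71 mm. The G1 loops shrink linearly with z, so the solid tapers from its base footprint up to z≈12. Closing with a flat bottom cap and the tapered top and triangulating gives 8 facets — a wedge (ramp): 29.1 × 9.67 mm base, rising to 12 mm along the y=0 edge and sloping linearly to z=0 at y=9.67.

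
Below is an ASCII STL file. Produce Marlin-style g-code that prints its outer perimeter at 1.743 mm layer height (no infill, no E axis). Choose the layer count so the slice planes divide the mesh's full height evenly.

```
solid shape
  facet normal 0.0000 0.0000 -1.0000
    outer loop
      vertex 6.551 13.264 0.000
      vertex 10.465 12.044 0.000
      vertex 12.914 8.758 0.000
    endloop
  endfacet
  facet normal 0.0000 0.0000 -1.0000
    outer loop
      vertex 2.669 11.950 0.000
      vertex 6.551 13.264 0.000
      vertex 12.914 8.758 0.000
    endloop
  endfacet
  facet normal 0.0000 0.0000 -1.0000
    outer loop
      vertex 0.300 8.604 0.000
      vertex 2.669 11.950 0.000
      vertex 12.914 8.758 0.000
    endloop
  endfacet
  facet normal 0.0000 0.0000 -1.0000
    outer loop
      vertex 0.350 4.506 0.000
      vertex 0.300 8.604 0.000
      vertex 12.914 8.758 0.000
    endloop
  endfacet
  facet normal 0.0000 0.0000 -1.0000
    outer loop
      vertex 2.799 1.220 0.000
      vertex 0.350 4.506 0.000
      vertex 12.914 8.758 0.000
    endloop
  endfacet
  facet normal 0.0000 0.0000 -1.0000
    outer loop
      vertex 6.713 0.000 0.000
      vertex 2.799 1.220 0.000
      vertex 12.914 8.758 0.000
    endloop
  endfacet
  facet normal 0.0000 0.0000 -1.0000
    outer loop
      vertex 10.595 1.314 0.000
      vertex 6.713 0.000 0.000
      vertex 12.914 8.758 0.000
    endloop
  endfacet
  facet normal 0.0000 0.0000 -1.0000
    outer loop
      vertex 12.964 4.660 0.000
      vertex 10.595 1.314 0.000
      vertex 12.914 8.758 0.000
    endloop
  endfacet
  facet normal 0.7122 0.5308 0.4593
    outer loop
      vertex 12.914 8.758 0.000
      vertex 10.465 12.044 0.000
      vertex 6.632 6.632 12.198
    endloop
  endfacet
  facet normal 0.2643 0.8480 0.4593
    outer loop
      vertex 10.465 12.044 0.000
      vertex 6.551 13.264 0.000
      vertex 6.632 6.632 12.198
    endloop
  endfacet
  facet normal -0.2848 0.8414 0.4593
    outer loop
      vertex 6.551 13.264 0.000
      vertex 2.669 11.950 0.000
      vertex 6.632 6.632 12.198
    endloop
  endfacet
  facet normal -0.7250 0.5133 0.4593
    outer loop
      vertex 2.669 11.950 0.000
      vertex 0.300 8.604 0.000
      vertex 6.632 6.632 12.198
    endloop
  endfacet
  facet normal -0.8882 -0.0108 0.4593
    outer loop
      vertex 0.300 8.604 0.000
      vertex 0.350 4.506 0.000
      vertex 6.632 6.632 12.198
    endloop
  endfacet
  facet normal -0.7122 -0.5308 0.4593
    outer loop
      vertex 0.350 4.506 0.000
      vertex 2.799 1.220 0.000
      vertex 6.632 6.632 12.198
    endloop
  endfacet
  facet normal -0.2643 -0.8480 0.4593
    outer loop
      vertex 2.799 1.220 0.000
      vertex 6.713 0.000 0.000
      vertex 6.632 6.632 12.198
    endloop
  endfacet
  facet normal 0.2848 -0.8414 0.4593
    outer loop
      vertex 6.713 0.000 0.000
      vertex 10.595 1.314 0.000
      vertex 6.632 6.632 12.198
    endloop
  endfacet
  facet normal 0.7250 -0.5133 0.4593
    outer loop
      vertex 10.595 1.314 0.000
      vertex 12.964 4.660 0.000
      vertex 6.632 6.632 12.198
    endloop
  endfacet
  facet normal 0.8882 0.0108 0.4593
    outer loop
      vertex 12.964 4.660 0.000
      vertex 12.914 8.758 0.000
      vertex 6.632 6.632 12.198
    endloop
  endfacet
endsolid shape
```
; perimeter-only toolpath
G21 ; units = mm
G90 ; absolute positioning
G28 ; home
; layer 1
G0 Z1.743
G0 X12.017 Y8.454
G1 X9.917 Y11.271
G1 X6.563 Y12.317
G1 X3.235 Y11.190
G1 X1.205 Y8.322
G1 X1.247 Y4.810
G1 X3.347 Y1.993
G1 X6.701 Y0.947
G1 X10.029 Y2.074
G1 X12.059 Y4.942
G1 X12.017 Y8.454
; layer 2
G0 Z3.485
G0 X11.119 Y8.151
G1 X9.370 Y10.498
G1 X6.574 Y11.369
G1 X3.801 Y10.431
G1 X2.109 Y8.041
G1 X2.145 Y5.113
G1 X3.894 Y2.766
G1 X6.690 Y1.895
G1 X9.463 Y2.833
G1 X11.155 Y5.223
G1 X11.119 Y8.151
; layer 3
G0 Z5.228
G0 X10.222 Y7.847
G1 X8.822 Y9.725
G1 X6.586 Y10.422
G1 X4.367 Y9.671
G1 X3.014 Y7.759
G1 X3.042 Y5.417
G1 X4.442 Y3.539
G1 X6.678 Y2.842
G1 X8.897 Y3.593
G1 X10.250 Y5.505
G1 X10.222 Y7.847
; layer 4
G0 Z6.970
G0 X9.324 Y7.543
G1 X8.275 Y8.951
G1 X6.597 Y9.474
G1 X4.934 Y8.911
G1 X3.918 Y7.477
G1 X3.940 Y5.721
G1 X4.989 Y4.313
G1 X6.667 Y3.790
G1 X8.330 Y4.353
G1 X9.346 Y5.787
G1 X9.324 Y7.543
; layer 5
G0 Z8.713
G0 X8.427 Y7.239
G1 X7.727 Y8.178
G1 X6.609 Y8.527
G1 X5.500 Y8.151
G1 X4.823 Y7.195
G1 X4.837 Y6.025
G1 X5.537 Y5.086
G1 X6.655 Y4.737
G1 X7.764 Y5.113
G1 X8.441 Y6.069
G1 X8.427 Y7.239
; layer 6
G0 Z10.455
G0 X7.529 Y6.936
G1 X7.180 Y7.405
G1 X6.620 Y7.579
G1 X6.066 Y7.392
G1 X5.727 Y6.914
G1 X5.735 Y6.328
G1 X6.084 Y5.859
G1 X6.644 Y5.685
G1 X7.198 Y5.872
G1 X7.537 Y6.350
G1 X7.529 Y6.936
M2 ; end

The solid is a regular 10-sided pyramid, base circumscribed radius ≈ 6.63 mm, apex at z ≈ 12.2 mm. Slicing at Δz = 1.743 mm — 7 equal slices spanning the solid's height, so layer i sits at z = i·h/7 — gives 6 non-empty perimeters. Each is a 10-segment closed polygon; G0 lifts to the layer z and rapids to the start vertex, then G1 traces the edges. The cross-section shrinks linearly with z (the slice at the apex is degenerate and omitted).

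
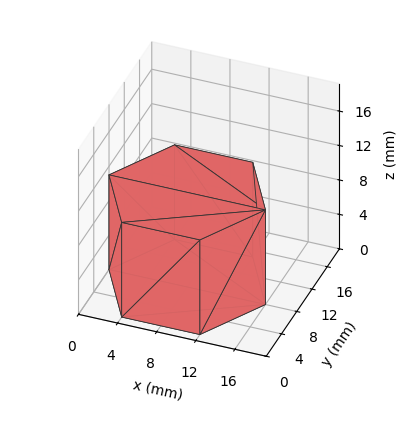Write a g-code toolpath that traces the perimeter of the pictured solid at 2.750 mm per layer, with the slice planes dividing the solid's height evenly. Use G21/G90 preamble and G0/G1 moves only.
Reading the render: the shape is a regular 6-sided prism (a cylinder approximated with 6 flat sides), circumscribed radius ≈ 8 mm, height ≈ 11 mm (dimensions read to the nearest mm from the axis ticks). For the g-code, the solid's height is divided into equal slices at the stated Δz and each level perimeter traced with G1 moves after a G0 lift.

; perimeter-only toolpath
G21 ; units = mm
G90 ; absolute positioning
G28 ; home
; layer 1
G0 Z2.750
G0 X16.000 Y8.000
G1 X12.000 Y14.928
G1 X4.000 Y14.928
G1 X0.000 Y8.000
G1 X4.000 Y1.072
G1 X12.000 Y1.072
G1 X16.000 Y8.000
; layer 2
G0 Z5.500
G0 X16.000 Y8.000
G1 X12.000 Y14.928
G1 X4.000 Y14.928
G1 X0.000 Y8.000
G1 X4.000 Y1.072
G1 X12.000 Y1.072
G1 X16.000 Y8.000
; layer 3
G0 Z8.250
G0 X16.000 Y8.000
G1 X12.000 Y14.928
G1 X4.000 Y14.928
G1 X0.000 Y8.000
G1 X4.000 Y1.072
G1 X12.000 Y1.072
G1 X16.000 Y8.000
; layer 4
G0 Z11.000
G0 X16.000 Y8.000
G1 X12.000 Y14.928
G1 X4.000 Y14.928
G1 X0.000 Y8.000
G1 X4.000 Y1.072
G1 X12.000 Y1.072
G1 X16.000 Y8.000
M2 ; end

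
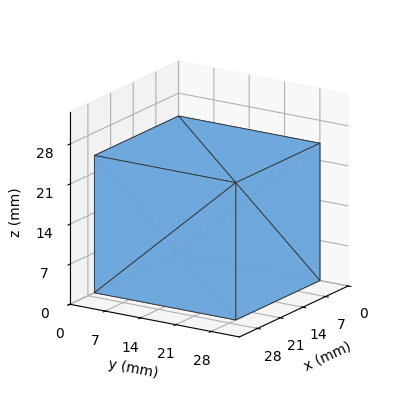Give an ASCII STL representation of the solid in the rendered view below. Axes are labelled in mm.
Reading the render: the shape is a rectangular box, roughly 26 × 28 mm footprint and 24 mm tall (dimensions read to the nearest mm from the axis ticks). For the STL, each face is triangulated and given an outward normal.

solid part
  facet normal 0.0000 0.0000 -1.0000
    outer loop
      vertex 26.00 28.00 0.00
      vertex 26.00 0.00 0.00
      vertex 0.00 0.00 0.00
    endloop
  endfacet
  facet normal 0.0000 0.0000 -1.0000
    outer loop
      vertex 0.00 28.00 0.00
      vertex 26.00 28.00 0.00
      vertex 0.00 0.00 0.00
    endloop
  endfacet
  facet normal 0.0000 0.0000 1.0000
    outer loop
      vertex 0.00 0.00 24.00
      vertex 26.00 0.00 24.00
      vertex 26.00 28.00 24.00
    endloop
  endfacet
  facet normal 0.0000 0.0000 1.0000
    outer loop
      vertex 0.00 0.00 24.00
      vertex 26.00 28.00 24.00
      vertex 0.00 28.00 24.00
    endloop
  endfacet
  facet normal 0.0000 -1.0000 0.0000
    outer loop
      vertex 0.00 0.00 0.00
      vertex 26.00 0.00 0.00
      vertex 26.00 0.00 24.00
    endloop
  endfacet
  facet normal 0.0000 -1.0000 0.0000
    outer loop
      vertex 0.00 0.00 0.00
      vertex 26.00 0.00 24.00
      vertex 0.00 0.00 24.00
    endloop
  endfacet
  facet normal 0.0000 1.0000 0.0000
    outer loop
      vertex 26.00 28.00 24.00
      vertex 26.00 28.00 0.00
      vertex 0.00 28.00 0.00
    endloop
  endfacet
  facet normal 0.0000 1.0000 0.0000
    outer loop
      vertex 0.00 28.00 24.00
      vertex 26.00 28.00 24.00
      vertex 0.00 28.00 0.00
    endloop
  endfacet
  facet normal -1.0000 0.0000 0.0000
    outer loop
      vertex 0.00 28.00 24.00
      vertex 0.00 28.00 0.00
      vertex 0.00 0.00 0.00
    endloop
  endfacet
  facet normal -1.0000 0.0000 0.0000
    outer loop
      vertex 0.00 0.00 24.00
      vertex 0.00 28.00 24.00
      vertex 0.00 0.00 0.00
    endloop
  endfacet
  facet normal 1.0000 0.0000 0.0000
    outer loop
      vertex 26.00 0.00 0.00
      vertex 26.00 28.00 0.00
      vertex 26.00 28.00 24.00
    endloop
  endfacet
  facet normal 1.0000 0.0000 0.0000
    outer loop
      vertex 26.00 0.00 0.00
      vertex 26.00 28.00 24.00
      vertex 26.00 0.00 24.00
    endloop
  endfacet
endsolid part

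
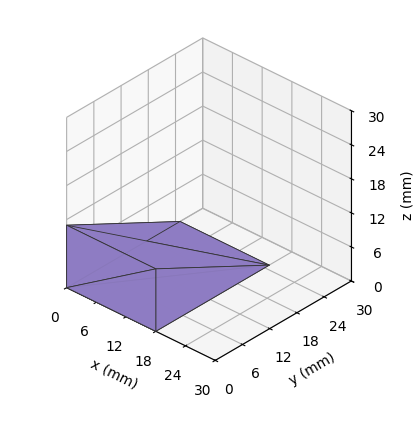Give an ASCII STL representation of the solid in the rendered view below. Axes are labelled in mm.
Reading the render: the shape is a wedge (ramp): 18 × 25 mm base, rising to 11 mm along the y=0 edge and sloping linearly to z=0 at y=25 (dimensions read to the nearest mm from the axis ticks). For the STL, each face is triangulated and given an outward normal.

solid part
  facet normal 0.0000 0.0000 -1.0000
    outer loop
      vertex 18.000 25.000 0.000
      vertex 18.000 0.000 0.000
      vertex 0.000 0.000 0.000
    endloop
  endfacet
  facet normal 0.0000 0.0000 -1.0000
    outer loop
      vertex 0.000 25.000 0.000
      vertex 18.000 25.000 0.000
      vertex 0.000 0.000 0.000
    endloop
  endfacet
  facet normal 0.0000 -1.0000 0.0000
    outer loop
      vertex 0.000 0.000 0.000
      vertex 18.000 0.000 0.000
      vertex 18.000 0.000 11.000
    endloop
  endfacet
  facet normal 0.0000 -1.0000 0.0000
    outer loop
      vertex 0.000 0.000 0.000
      vertex 18.000 0.000 11.000
      vertex 0.000 0.000 11.000
    endloop
  endfacet
  facet normal 0.0000 0.4027 0.9153
    outer loop
      vertex 0.000 0.000 11.000
      vertex 18.000 0.000 11.000
      vertex 18.000 25.000 0.000
    endloop
  endfacet
  facet normal 0.0000 0.4027 0.9153
    outer loop
      vertex 0.000 0.000 11.000
      vertex 18.000 25.000 0.000
      vertex 0.000 25.000 0.000
    endloop
  endfacet
  facet normal -1.0000 0.0000 0.0000
    outer loop
      vertex 0.000 0.000 11.000
      vertex 0.000 25.000 0.000
      vertex 0.000 0.000 0.000
    endloop
  endfacet
  facet normal 1.0000 0.0000 0.0000
    outer loop
      vertex 18.000 0.000 0.000
      vertex 18.000 25.000 0.000
      vertex 18.000 0.000 11.000
    endloop
  endfacet
endsolid part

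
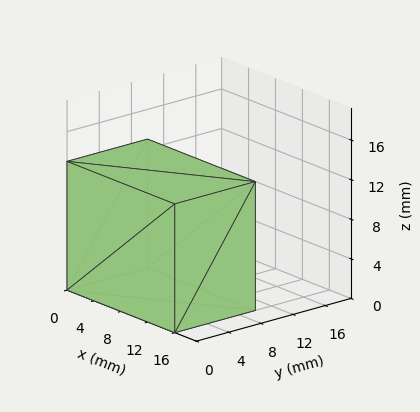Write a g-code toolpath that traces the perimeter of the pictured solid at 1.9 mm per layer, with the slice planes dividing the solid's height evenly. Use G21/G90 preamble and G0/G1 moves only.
Reading the render: the shape is a rectangular box, roughly 16 × 10 mm footprint and 13 mm tall (dimensions read to the nearest mm from the axis ticks). For the g-code, the solid's height is divided into equal slices at the stated Δz and each level perimeter traced with G1 moves after a G0 lift.

; perimeter-only toolpath
G21 ; units = mm
G90 ; absolute positioning
G28 ; home
; layer 1
G0 Z1.9
G0 X0.0 Y0.0
G1 X16.0 Y0.0
G1 X16.0 Y10.0
G1 X0.0 Y10.0
G1 X0.0 Y0.0
; layer 2
G0 Z3.7
G0 X0.0 Y0.0
G1 X16.0 Y0.0
G1 X16.0 Y10.0
G1 X0.0 Y10.0
G1 X0.0 Y0.0
; layer 3
G0 Z5.6
G0 X0.0 Y0.0
G1 X16.0 Y0.0
G1 X16.0 Y10.0
G1 X0.0 Y10.0
G1 X0.0 Y0.0
; layer 4
G0 Z7.4
G0 X0.0 Y0.0
G1 X16.0 Y0.0
G1 X16.0 Y10.0
G1 X0.0 Y10.0
G1 X0.0 Y0.0
; layer 5
G0 Z9.3
G0 X0.0 Y0.0
G1 X16.0 Y0.0
G1 X16.0 Y10.0
G1 X0.0 Y10.0
G1 X0.0 Y0.0
; layer 6
G0 Z11.1
G0 X0.0 Y0.0
G1 X16.0 Y0.0
G1 X16.0 Y10.0
G1 X0.0 Y10.0
G1 X0.0 Y0.0
; layer 7
G0 Z13.0
G0 X0.0 Y0.0
G1 X16.0 Y0.0
G1 X16.0 Y10.0
G1 X0.0 Y10.0
G1 X0.0 Y0.0
M2 ; end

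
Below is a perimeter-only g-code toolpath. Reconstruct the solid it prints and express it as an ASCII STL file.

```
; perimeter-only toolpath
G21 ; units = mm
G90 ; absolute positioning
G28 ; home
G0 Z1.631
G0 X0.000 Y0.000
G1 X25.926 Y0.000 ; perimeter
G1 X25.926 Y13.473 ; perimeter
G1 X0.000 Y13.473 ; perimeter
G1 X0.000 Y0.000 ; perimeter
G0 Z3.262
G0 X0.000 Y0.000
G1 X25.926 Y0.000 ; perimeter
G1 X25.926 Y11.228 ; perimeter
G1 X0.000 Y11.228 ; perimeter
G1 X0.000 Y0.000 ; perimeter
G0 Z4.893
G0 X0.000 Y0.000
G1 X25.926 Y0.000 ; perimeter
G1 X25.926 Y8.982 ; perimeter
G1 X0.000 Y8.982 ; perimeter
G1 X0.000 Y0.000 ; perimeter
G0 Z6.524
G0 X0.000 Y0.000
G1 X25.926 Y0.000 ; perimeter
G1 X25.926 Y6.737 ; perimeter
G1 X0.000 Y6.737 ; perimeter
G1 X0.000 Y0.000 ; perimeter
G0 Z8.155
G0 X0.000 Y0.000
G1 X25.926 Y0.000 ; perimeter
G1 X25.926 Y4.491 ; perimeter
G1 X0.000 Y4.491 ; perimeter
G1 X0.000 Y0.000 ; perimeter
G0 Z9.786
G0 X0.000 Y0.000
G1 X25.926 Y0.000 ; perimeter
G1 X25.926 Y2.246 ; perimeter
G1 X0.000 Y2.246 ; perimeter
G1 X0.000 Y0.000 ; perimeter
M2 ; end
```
solid part
  facet normal 0.0000 0.0000 -1.0000
    outer loop
      vertex 25.926 15.719 0.000
      vertex 25.926 0.000 0.000
      vertex 0.000 0.000 0.000
    endloop
  endfacet
  facet normal 0.0000 0.0000 -1.0000
    outer loop
      vertex 0.000 15.719 0.000
      vertex 25.926 15.719 0.000
      vertex 0.000 0.000 0.000
    endloop
  endfacet
  facet normal 0.0000 -1.0000 0.0000
    outer loop
      vertex 0.000 0.000 0.000
      vertex 25.926 0.000 0.000
      vertex 25.926 0.000 11.417
    endloop
  endfacet
  facet normal 0.0000 -1.0000 0.0000
    outer loop
      vertex 0.000 0.000 0.000
      vertex 25.926 0.000 11.417
      vertex 0.000 0.000 11.417
    endloop
  endfacet
  facet normal 0.0000 0.5877 0.8091
    outer loop
      vertex 0.000 0.000 11.417
      vertex 25.926 0.000 11.417
      vertex 25.926 15.719 0.000
    endloop
  endfacet
  facet normal 0.0000 0.5877 0.8091
    outer loop
      vertex 0.000 0.000 11.417
      vertex 25.926 15.719 0.000
      vertex 0.000 15.719 0.000
    endloop
  endfacet
  facet normal -1.0000 0.0000 0.0000
    outer loop
      vertex 0.000 0.000 11.417
      vertex 0.000 15.719 0.000
      vertex 0.000 0.000 0.000
    endloop
  endfacet
  facet normal 1.0000 0.0000 0.0000
    outer loop
      vertex 25.926 0.000 0.000
      vertex 25.926 15.719 0.000
      vertex 25.926 0.000 11.417
    endloop
  endfacet
endsolid part

The G0 Z moves step by Δz≈1.631 mm. The G1 loops shrink linearly with z, so the solid tapers from its base footprint up to z≈11.4. Closing with a flat bottom cap and the tapered top and triangulating gives 8 facets — a wedge (ramp): 25.9 × 15.7 mm base, rising to 11.4 mm along the y=0 edge and sloping linearly to z=0 at y=15.7.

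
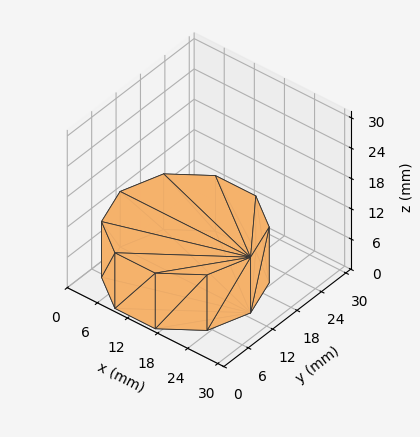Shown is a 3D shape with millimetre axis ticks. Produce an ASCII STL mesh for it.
Reading the render: the shape is a regular 10-sided prism (a cylinder approximated with 10 flat sides), circumscribed radius ≈ 13 mm, height ≈ 11 mm (dimensions read to the nearest mm from the axis ticks). For the STL, each face is triangulated and given an outward normal.

solid part
  facet normal 0.0000 0.0000 -1.0000
    outer loop
      vertex 17.02 25.36 0.00
      vertex 23.52 20.64 0.00
      vertex 26.00 13.00 0.00
    endloop
  endfacet
  facet normal 0.0000 0.0000 -1.0000
    outer loop
      vertex 8.98 25.36 0.00
      vertex 17.02 25.36 0.00
      vertex 26.00 13.00 0.00
    endloop
  endfacet
  facet normal 0.0000 0.0000 -1.0000
    outer loop
      vertex 2.48 20.64 0.00
      vertex 8.98 25.36 0.00
      vertex 26.00 13.00 0.00
    endloop
  endfacet
  facet normal 0.0000 0.0000 -1.0000
    outer loop
      vertex 0.00 13.00 0.00
      vertex 2.48 20.64 0.00
      vertex 26.00 13.00 0.00
    endloop
  endfacet
  facet normal 0.0000 0.0000 -1.0000
    outer loop
      vertex 2.48 5.36 0.00
      vertex 0.00 13.00 0.00
      vertex 26.00 13.00 0.00
    endloop
  endfacet
  facet normal 0.0000 0.0000 -1.0000
    outer loop
      vertex 8.98 0.64 0.00
      vertex 2.48 5.36 0.00
      vertex 26.00 13.00 0.00
    endloop
  endfacet
  facet normal 0.0000 0.0000 -1.0000
    outer loop
      vertex 17.02 0.64 0.00
      vertex 8.98 0.64 0.00
      vertex 26.00 13.00 0.00
    endloop
  endfacet
  facet normal 0.0000 0.0000 -1.0000
    outer loop
      vertex 23.52 5.36 0.00
      vertex 17.02 0.64 0.00
      vertex 26.00 13.00 0.00
    endloop
  endfacet
  facet normal 0.0000 0.0000 1.0000
    outer loop
      vertex 26.00 13.00 11.00
      vertex 23.52 20.64 11.00
      vertex 17.02 25.36 11.00
    endloop
  endfacet
  facet normal 0.0000 0.0000 1.0000
    outer loop
      vertex 26.00 13.00 11.00
      vertex 17.02 25.36 11.00
      vertex 8.98 25.36 11.00
    endloop
  endfacet
  facet normal 0.0000 0.0000 1.0000
    outer loop
      vertex 26.00 13.00 11.00
      vertex 8.98 25.36 11.00
      vertex 2.48 20.64 11.00
    endloop
  endfacet
  facet normal 0.0000 0.0000 1.0000
    outer loop
      vertex 26.00 13.00 11.00
      vertex 2.48 20.64 11.00
      vertex 0.00 13.00 11.00
    endloop
  endfacet
  facet normal 0.0000 0.0000 1.0000
    outer loop
      vertex 26.00 13.00 11.00
      vertex 0.00 13.00 11.00
      vertex 2.48 5.36 11.00
    endloop
  endfacet
  facet normal 0.0000 0.0000 1.0000
    outer loop
      vertex 26.00 13.00 11.00
      vertex 2.48 5.36 11.00
      vertex 8.98 0.64 11.00
    endloop
  endfacet
  facet normal 0.0000 0.0000 1.0000
    outer loop
      vertex 26.00 13.00 11.00
      vertex 8.98 0.64 11.00
      vertex 17.02 0.64 11.00
    endloop
  endfacet
  facet normal 0.0000 0.0000 1.0000
    outer loop
      vertex 26.00 13.00 11.00
      vertex 17.02 0.64 11.00
      vertex 23.52 5.36 11.00
    endloop
  endfacet
  facet normal 0.9511 0.3087 0.0000
    outer loop
      vertex 26.00 13.00 0.00
      vertex 23.52 20.64 0.00
      vertex 23.52 20.64 11.00
    endloop
  endfacet
  facet normal 0.9511 0.3087 0.0000
    outer loop
      vertex 26.00 13.00 0.00
      vertex 23.52 20.64 11.00
      vertex 26.00 13.00 11.00
    endloop
  endfacet
  facet normal 0.5876 0.8092 0.0000
    outer loop
      vertex 23.52 20.64 0.00
      vertex 17.02 25.36 0.00
      vertex 17.02 25.36 11.00
    endloop
  endfacet
  facet normal 0.5876 0.8092 0.0000
    outer loop
      vertex 23.52 20.64 0.00
      vertex 17.02 25.36 11.00
      vertex 23.52 20.64 11.00
    endloop
  endfacet
  facet normal 0.0000 1.0000 0.0000
    outer loop
      vertex 17.02 25.36 0.00
      vertex 8.98 25.36 0.00
      vertex 8.98 25.36 11.00
    endloop
  endfacet
  facet normal 0.0000 1.0000 0.0000
    outer loop
      vertex 17.02 25.36 0.00
      vertex 8.98 25.36 11.00
      vertex 17.02 25.36 11.00
    endloop
  endfacet
  facet normal -0.5876 0.8092 0.0000
    outer loop
      vertex 8.98 25.36 0.00
      vertex 2.48 20.64 0.00
      vertex 2.48 20.64 11.00
    endloop
  endfacet
  facet normal -0.5876 0.8092 0.0000
    outer loop
      vertex 8.98 25.36 0.00
      vertex 2.48 20.64 11.00
      vertex 8.98 25.36 11.00
    endloop
  endfacet
  facet normal -0.9511 0.3087 0.0000
    outer loop
      vertex 2.48 20.64 0.00
      vertex 0.00 13.00 0.00
      vertex 0.00 13.00 11.00
    endloop
  endfacet
  facet normal -0.9511 0.3087 0.0000
    outer loop
      vertex 2.48 20.64 0.00
      vertex 0.00 13.00 11.00
      vertex 2.48 20.64 11.00
    endloop
  endfacet
  facet normal -0.9511 -0.3087 0.0000
    outer loop
      vertex 0.00 13.00 0.00
      vertex 2.48 5.36 0.00
      vertex 2.48 5.36 11.00
    endloop
  endfacet
  facet normal -0.9511 -0.3087 0.0000
    outer loop
      vertex 0.00 13.00 0.00
      vertex 2.48 5.36 11.00
      vertex 0.00 13.00 11.00
    endloop
  endfacet
  facet normal -0.5876 -0.8092 0.0000
    outer loop
      vertex 2.48 5.36 0.00
      vertex 8.98 0.64 0.00
      vertex 8.98 0.64 11.00
    endloop
  endfacet
  facet normal -0.5876 -0.8092 0.0000
    outer loop
      vertex 2.48 5.36 0.00
      vertex 8.98 0.64 11.00
      vertex 2.48 5.36 11.00
    endloop
  endfacet
  facet normal 0.0000 -1.0000 0.0000
    outer loop
      vertex 8.98 0.64 0.00
      vertex 17.02 0.64 0.00
      vertex 17.02 0.64 11.00
    endloop
  endfacet
  facet normal 0.0000 -1.0000 0.0000
    outer loop
      vertex 8.98 0.64 0.00
      vertex 17.02 0.64 11.00
      vertex 8.98 0.64 11.00
    endloop
  endfacet
  facet normal 0.5876 -0.8092 0.0000
    outer loop
      vertex 17.02 0.64 0.00
      vertex 23.52 5.36 0.00
      vertex 23.52 5.36 11.00
    endloop
  endfacet
  facet normal 0.5876 -0.8092 0.0000
    outer loop
      vertex 17.02 0.64 0.00
      vertex 23.52 5.36 11.00
      vertex 17.02 0.64 11.00
    endloop
  endfacet
  facet normal 0.9511 -0.3087 0.0000
    outer loop
      vertex 23.52 5.36 0.00
      vertex 26.00 13.00 0.00
      vertex 26.00 13.00 11.00
    endloop
  endfacet
  facet normal 0.9511 -0.3087 0.0000
    outer loop
      vertex 23.52 5.36 0.00
      vertex 26.00 13.00 11.00
      vertex 23.52 5.36 11.00
    endloop
  endfacet
endsolid part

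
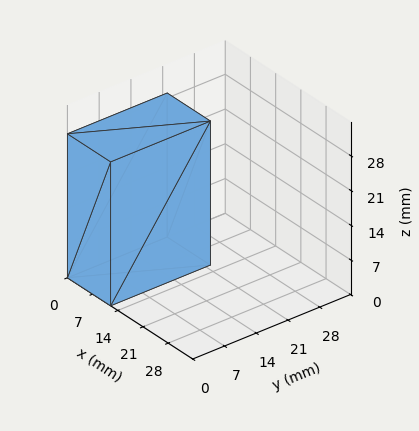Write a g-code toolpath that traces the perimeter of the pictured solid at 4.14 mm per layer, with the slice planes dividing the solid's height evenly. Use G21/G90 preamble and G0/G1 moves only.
Reading the render: the shape is a rectangular box, roughly 12 × 22 mm footprint and 29 mm tall (dimensions read to the nearest mm from the axis ticks). For the g-code, the solid's height is divided into equal slices at the stated Δz and each level perimeter traced with G1 moves after a G0 lift.

; perimeter-only toolpath
G21 ; units = mm
G90 ; absolute positioning
G28 ; home
; layer 1
G0 Z4.14
G0 X0.00 Y0.00
G1 X12.00 Y0.00
G1 X12.00 Y22.00
G1 X0.00 Y22.00
G1 X0.00 Y0.00
; layer 2
G0 Z8.29
G0 X0.00 Y0.00
G1 X12.00 Y0.00
G1 X12.00 Y22.00
G1 X0.00 Y22.00
G1 X0.00 Y0.00
; layer 3
G0 Z12.43
G0 X0.00 Y0.00
G1 X12.00 Y0.00
G1 X12.00 Y22.00
G1 X0.00 Y22.00
G1 X0.00 Y0.00
; layer 4
G0 Z16.57
G0 X0.00 Y0.00
G1 X12.00 Y0.00
G1 X12.00 Y22.00
G1 X0.00 Y22.00
G1 X0.00 Y0.00
; layer 5
G0 Z20.71
G0 X0.00 Y0.00
G1 X12.00 Y0.00
G1 X12.00 Y22.00
G1 X0.00 Y22.00
G1 X0.00 Y0.00
; layer 6
G0 Z24.86
G0 X0.00 Y0.00
G1 X12.00 Y0.00
G1 X12.00 Y22.00
G1 X0.00 Y22.00
G1 X0.00 Y0.00
; layer 7
G0 Z29.00
G0 X0.00 Y0.00
G1 X12.00 Y0.00
G1 X12.00 Y22.00
G1 X0.00 Y22.00
G1 X0.00 Y0.00
M2 ; end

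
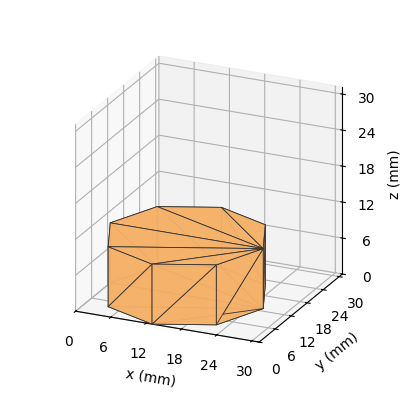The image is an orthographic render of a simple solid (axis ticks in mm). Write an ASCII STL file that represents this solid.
Reading the render: the shape is a regular 8-sided prism (a cylinder approximated with 8 flat sides), circumscribed radius ≈ 13 mm, height ≈ 10 mm (dimensions read to the nearest mm from the axis ticks). For the STL, each face is triangulated and given an outward normal.

solid part
  facet normal 0.0000 0.0000 -1.0000
    outer loop
      vertex 13.00 26.00 0.00
      vertex 22.19 22.19 0.00
      vertex 26.00 13.00 0.00
    endloop
  endfacet
  facet normal 0.0000 0.0000 -1.0000
    outer loop
      vertex 3.81 22.19 0.00
      vertex 13.00 26.00 0.00
      vertex 26.00 13.00 0.00
    endloop
  endfacet
  facet normal 0.0000 0.0000 -1.0000
    outer loop
      vertex 0.00 13.00 0.00
      vertex 3.81 22.19 0.00
      vertex 26.00 13.00 0.00
    endloop
  endfacet
  facet normal 0.0000 0.0000 -1.0000
    outer loop
      vertex 3.81 3.81 0.00
      vertex 0.00 13.00 0.00
      vertex 26.00 13.00 0.00
    endloop
  endfacet
  facet normal 0.0000 0.0000 -1.0000
    outer loop
      vertex 13.00 0.00 0.00
      vertex 3.81 3.81 0.00
      vertex 26.00 13.00 0.00
    endloop
  endfacet
  facet normal 0.0000 0.0000 -1.0000
    outer loop
      vertex 22.19 3.81 0.00
      vertex 13.00 0.00 0.00
      vertex 26.00 13.00 0.00
    endloop
  endfacet
  facet normal 0.0000 0.0000 1.0000
    outer loop
      vertex 26.00 13.00 10.00
      vertex 22.19 22.19 10.00
      vertex 13.00 26.00 10.00
    endloop
  endfacet
  facet normal 0.0000 0.0000 1.0000
    outer loop
      vertex 26.00 13.00 10.00
      vertex 13.00 26.00 10.00
      vertex 3.81 22.19 10.00
    endloop
  endfacet
  facet normal 0.0000 0.0000 1.0000
    outer loop
      vertex 26.00 13.00 10.00
      vertex 3.81 22.19 10.00
      vertex 0.00 13.00 10.00
    endloop
  endfacet
  facet normal 0.0000 0.0000 1.0000
    outer loop
      vertex 26.00 13.00 10.00
      vertex 0.00 13.00 10.00
      vertex 3.81 3.81 10.00
    endloop
  endfacet
  facet normal 0.0000 0.0000 1.0000
    outer loop
      vertex 26.00 13.00 10.00
      vertex 3.81 3.81 10.00
      vertex 13.00 0.00 10.00
    endloop
  endfacet
  facet normal 0.0000 0.0000 1.0000
    outer loop
      vertex 26.00 13.00 10.00
      vertex 13.00 0.00 10.00
      vertex 22.19 3.81 10.00
    endloop
  endfacet
  facet normal 0.9238 0.3830 0.0000
    outer loop
      vertex 26.00 13.00 0.00
      vertex 22.19 22.19 0.00
      vertex 22.19 22.19 10.00
    endloop
  endfacet
  facet normal 0.9238 0.3830 0.0000
    outer loop
      vertex 26.00 13.00 0.00
      vertex 22.19 22.19 10.00
      vertex 26.00 13.00 10.00
    endloop
  endfacet
  facet normal 0.3830 0.9238 0.0000
    outer loop
      vertex 22.19 22.19 0.00
      vertex 13.00 26.00 0.00
      vertex 13.00 26.00 10.00
    endloop
  endfacet
  facet normal 0.3830 0.9238 0.0000
    outer loop
      vertex 22.19 22.19 0.00
      vertex 13.00 26.00 10.00
      vertex 22.19 22.19 10.00
    endloop
  endfacet
  facet normal -0.3830 0.9238 0.0000
    outer loop
      vertex 13.00 26.00 0.00
      vertex 3.81 22.19 0.00
      vertex 3.81 22.19 10.00
    endloop
  endfacet
  facet normal -0.3830 0.9238 0.0000
    outer loop
      vertex 13.00 26.00 0.00
      vertex 3.81 22.19 10.00
      vertex 13.00 26.00 10.00
    endloop
  endfacet
  facet normal -0.9238 0.3830 0.0000
    outer loop
      vertex 3.81 22.19 0.00
      vertex 0.00 13.00 0.00
      vertex 0.00 13.00 10.00
    endloop
  endfacet
  facet normal -0.9238 0.3830 0.0000
    outer loop
      vertex 3.81 22.19 0.00
      vertex 0.00 13.00 10.00
      vertex 3.81 22.19 10.00
    endloop
  endfacet
  facet normal -0.9238 -0.3830 0.0000
    outer loop
      vertex 0.00 13.00 0.00
      vertex 3.81 3.81 0.00
      vertex 3.81 3.81 10.00
    endloop
  endfacet
  facet normal -0.9238 -0.3830 0.0000
    outer loop
      vertex 0.00 13.00 0.00
      vertex 3.81 3.81 10.00
      vertex 0.00 13.00 10.00
    endloop
  endfacet
  facet normal -0.3830 -0.9238 0.0000
    outer loop
      vertex 3.81 3.81 0.00
      vertex 13.00 0.00 0.00
      vertex 13.00 0.00 10.00
    endloop
  endfacet
  facet normal -0.3830 -0.9238 0.0000
    outer loop
      vertex 3.81 3.81 0.00
      vertex 13.00 0.00 10.00
      vertex 3.81 3.81 10.00
    endloop
  endfacet
  facet normal 0.3830 -0.9238 0.0000
    outer loop
      vertex 13.00 0.00 0.00
      vertex 22.19 3.81 0.00
      vertex 22.19 3.81 10.00
    endloop
  endfacet
  facet normal 0.3830 -0.9238 0.0000
    outer loop
      vertex 13.00 0.00 0.00
      vertex 22.19 3.81 10.00
      vertex 13.00 0.00 10.00
    endloop
  endfacet
  facet normal 0.9238 -0.3830 0.0000
    outer loop
      vertex 22.19 3.81 0.00
      vertex 26.00 13.00 0.00
      vertex 26.00 13.00 10.00
    endloop
  endfacet
  facet normal 0.9238 -0.3830 0.0000
    outer loop
      vertex 22.19 3.81 0.00
      vertex 26.00 13.00 10.00
      vertex 22.19 3.81 10.00
    endloop
  endfacet
endsolid part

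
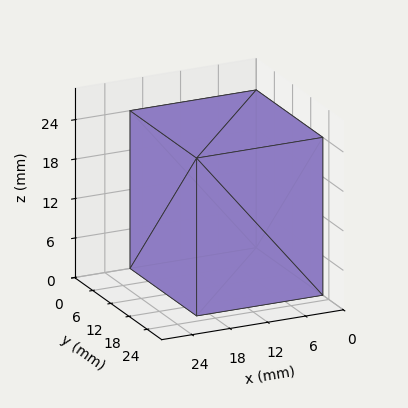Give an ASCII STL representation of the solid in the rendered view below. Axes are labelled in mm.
Reading the render: the shape is a rectangular box, roughly 20 × 22 mm footprint and 24 mm tall (dimensions read to the nearest mm from the axis ticks). For the STL, each face is triangulated and given an outward normal.

solid part
  facet normal 0.0000 0.0000 -1.0000
    outer loop
      vertex 20.00 22.00 0.00
      vertex 20.00 0.00 0.00
      vertex 0.00 0.00 0.00
    endloop
  endfacet
  facet normal 0.0000 0.0000 -1.0000
    outer loop
      vertex 0.00 22.00 0.00
      vertex 20.00 22.00 0.00
      vertex 0.00 0.00 0.00
    endloop
  endfacet
  facet normal 0.0000 0.0000 1.0000
    outer loop
      vertex 0.00 0.00 24.00
      vertex 20.00 0.00 24.00
      vertex 20.00 22.00 24.00
    endloop
  endfacet
  facet normal 0.0000 0.0000 1.0000
    outer loop
      vertex 0.00 0.00 24.00
      vertex 20.00 22.00 24.00
      vertex 0.00 22.00 24.00
    endloop
  endfacet
  facet normal 0.0000 -1.0000 0.0000
    outer loop
      vertex 0.00 0.00 0.00
      vertex 20.00 0.00 0.00
      vertex 20.00 0.00 24.00
    endloop
  endfacet
  facet normal 0.0000 -1.0000 0.0000
    outer loop
      vertex 0.00 0.00 0.00
      vertex 20.00 0.00 24.00
      vertex 0.00 0.00 24.00
    endloop
  endfacet
  facet normal 0.0000 1.0000 0.0000
    outer loop
      vertex 20.00 22.00 24.00
      vertex 20.00 22.00 0.00
      vertex 0.00 22.00 0.00
    endloop
  endfacet
  facet normal 0.0000 1.0000 0.0000
    outer loop
      vertex 0.00 22.00 24.00
      vertex 20.00 22.00 24.00
      vertex 0.00 22.00 0.00
    endloop
  endfacet
  facet normal -1.0000 0.0000 0.0000
    outer loop
      vertex 0.00 22.00 24.00
      vertex 0.00 22.00 0.00
      vertex 0.00 0.00 0.00
    endloop
  endfacet
  facet normal -1.0000 0.0000 0.0000
    outer loop
      vertex 0.00 0.00 24.00
      vertex 0.00 22.00 24.00
      vertex 0.00 0.00 0.00
    endloop
  endfacet
  facet normal 1.0000 0.0000 0.0000
    outer loop
      vertex 20.00 0.00 0.00
      vertex 20.00 22.00 0.00
      vertex 20.00 22.00 24.00
    endloop
  endfacet
  facet normal 1.0000 0.0000 0.0000
    outer loop
      vertex 20.00 0.00 0.00
      vertex 20.00 22.00 24.00
      vertex 20.00 0.00 24.00
    endloop
  endfacet
endsolid part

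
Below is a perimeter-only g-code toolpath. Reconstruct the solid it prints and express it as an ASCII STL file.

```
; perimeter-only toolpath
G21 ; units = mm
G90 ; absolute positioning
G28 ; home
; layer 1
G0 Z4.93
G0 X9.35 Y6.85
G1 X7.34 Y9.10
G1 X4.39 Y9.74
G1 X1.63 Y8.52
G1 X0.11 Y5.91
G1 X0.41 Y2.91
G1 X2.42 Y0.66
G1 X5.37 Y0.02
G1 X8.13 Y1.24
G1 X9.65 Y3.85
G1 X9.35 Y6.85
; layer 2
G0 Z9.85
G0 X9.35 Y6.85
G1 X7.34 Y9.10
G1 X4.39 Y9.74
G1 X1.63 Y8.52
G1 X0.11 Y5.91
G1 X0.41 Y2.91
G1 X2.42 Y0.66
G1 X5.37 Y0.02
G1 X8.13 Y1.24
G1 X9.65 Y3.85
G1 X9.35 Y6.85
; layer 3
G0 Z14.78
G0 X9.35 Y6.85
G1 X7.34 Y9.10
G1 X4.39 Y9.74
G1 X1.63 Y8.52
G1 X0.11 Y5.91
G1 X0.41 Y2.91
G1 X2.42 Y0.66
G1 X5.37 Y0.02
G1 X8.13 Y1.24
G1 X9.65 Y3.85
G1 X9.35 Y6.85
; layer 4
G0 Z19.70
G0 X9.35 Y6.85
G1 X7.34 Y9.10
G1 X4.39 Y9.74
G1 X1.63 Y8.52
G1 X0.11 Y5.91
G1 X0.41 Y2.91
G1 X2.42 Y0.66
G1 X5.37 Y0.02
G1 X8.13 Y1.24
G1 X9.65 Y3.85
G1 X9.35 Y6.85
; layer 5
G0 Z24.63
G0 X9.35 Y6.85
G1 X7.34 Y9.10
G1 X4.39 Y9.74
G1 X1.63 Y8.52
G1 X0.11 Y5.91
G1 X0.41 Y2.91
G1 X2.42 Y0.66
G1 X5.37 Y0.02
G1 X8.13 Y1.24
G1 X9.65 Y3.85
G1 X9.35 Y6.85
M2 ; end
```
solid part
  facet normal 0.0000 0.0000 -1.0000
    outer loop
      vertex 4.39 9.74 0.00
      vertex 7.34 9.10 0.00
      vertex 9.35 6.85 0.00
    endloop
  endfacet
  facet normal 0.0000 0.0000 -1.0000
    outer loop
      vertex 1.63 8.52 0.00
      vertex 4.39 9.74 0.00
      vertex 9.35 6.85 0.00
    endloop
  endfacet
  facet normal 0.0000 0.0000 -1.0000
    outer loop
      vertex 0.11 5.91 0.00
      vertex 1.63 8.52 0.00
      vertex 9.35 6.85 0.00
    endloop
  endfacet
  facet normal 0.0000 0.0000 -1.0000
    outer loop
      vertex 0.41 2.91 0.00
      vertex 0.11 5.91 0.00
      vertex 9.35 6.85 0.00
    endloop
  endfacet
  facet normal 0.0000 0.0000 -1.0000
    outer loop
      vertex 2.42 0.66 0.00
      vertex 0.41 2.91 0.00
      vertex 9.35 6.85 0.00
    endloop
  endfacet
  facet normal 0.0000 0.0000 -1.0000
    outer loop
      vertex 5.37 0.02 0.00
      vertex 2.42 0.66 0.00
      vertex 9.35 6.85 0.00
    endloop
  endfacet
  facet normal 0.0000 0.0000 -1.0000
    outer loop
      vertex 8.13 1.24 0.00
      vertex 5.37 0.02 0.00
      vertex 9.35 6.85 0.00
    endloop
  endfacet
  facet normal 0.0000 0.0000 -1.0000
    outer loop
      vertex 9.65 3.85 0.00
      vertex 8.13 1.24 0.00
      vertex 9.35 6.85 0.00
    endloop
  endfacet
  facet normal 0.0000 0.0000 1.0000
    outer loop
      vertex 9.35 6.85 24.63
      vertex 7.34 9.10 24.63
      vertex 4.39 9.74 24.63
    endloop
  endfacet
  facet normal 0.0000 0.0000 1.0000
    outer loop
      vertex 9.35 6.85 24.63
      vertex 4.39 9.74 24.63
      vertex 1.63 8.52 24.63
    endloop
  endfacet
  facet normal 0.0000 0.0000 1.0000
    outer loop
      vertex 9.35 6.85 24.63
      vertex 1.63 8.52 24.63
      vertex 0.11 5.91 24.63
    endloop
  endfacet
  facet normal 0.0000 0.0000 1.0000
    outer loop
      vertex 9.35 6.85 24.63
      vertex 0.11 5.91 24.63
      vertex 0.41 2.91 24.63
    endloop
  endfacet
  facet normal 0.0000 0.0000 1.0000
    outer loop
      vertex 9.35 6.85 24.63
      vertex 0.41 2.91 24.63
      vertex 2.42 0.66 24.63
    endloop
  endfacet
  facet normal 0.0000 0.0000 1.0000
    outer loop
      vertex 9.35 6.85 24.63
      vertex 2.42 0.66 24.63
      vertex 5.37 0.02 24.63
    endloop
  endfacet
  facet normal 0.0000 0.0000 1.0000
    outer loop
      vertex 9.35 6.85 24.63
      vertex 5.37 0.02 24.63
      vertex 8.13 1.24 24.63
    endloop
  endfacet
  facet normal 0.0000 0.0000 1.0000
    outer loop
      vertex 9.35 6.85 24.63
      vertex 8.13 1.24 24.63
      vertex 9.65 3.85 24.63
    endloop
  endfacet
  facet normal 0.7458 0.6662 0.0000
    outer loop
      vertex 9.35 6.85 0.00
      vertex 7.34 9.10 0.00
      vertex 7.34 9.10 24.63
    endloop
  endfacet
  facet normal 0.7458 0.6662 0.0000
    outer loop
      vertex 9.35 6.85 0.00
      vertex 7.34 9.10 24.63
      vertex 9.35 6.85 24.63
    endloop
  endfacet
  facet normal 0.2120 0.9773 0.0000
    outer loop
      vertex 7.34 9.10 0.00
      vertex 4.39 9.74 0.00
      vertex 4.39 9.74 24.63
    endloop
  endfacet
  facet normal 0.2120 0.9773 0.0000
    outer loop
      vertex 7.34 9.10 0.00
      vertex 4.39 9.74 24.63
      vertex 7.34 9.10 24.63
    endloop
  endfacet
  facet normal -0.4043 0.9146 0.0000
    outer loop
      vertex 4.39 9.74 0.00
      vertex 1.63 8.52 0.00
      vertex 1.63 8.52 24.63
    endloop
  endfacet
  facet normal -0.4043 0.9146 0.0000
    outer loop
      vertex 4.39 9.74 0.00
      vertex 1.63 8.52 24.63
      vertex 4.39 9.74 24.63
    endloop
  endfacet
  facet normal -0.8641 0.5033 0.0000
    outer loop
      vertex 1.63 8.52 0.00
      vertex 0.11 5.91 0.00
      vertex 0.11 5.91 24.63
    endloop
  endfacet
  facet normal -0.8641 0.5033 0.0000
    outer loop
      vertex 1.63 8.52 0.00
      vertex 0.11 5.91 24.63
      vertex 1.63 8.52 24.63
    endloop
  endfacet
  facet normal -0.9950 -0.0995 0.0000
    outer loop
      vertex 0.11 5.91 0.00
      vertex 0.41 2.91 0.00
      vertex 0.41 2.91 24.63
    endloop
  endfacet
  facet normal -0.9950 -0.0995 0.0000
    outer loop
      vertex 0.11 5.91 0.00
      vertex 0.41 2.91 24.63
      vertex 0.11 5.91 24.63
    endloop
  endfacet
  facet normal -0.7458 -0.6662 0.0000
    outer loop
      vertex 0.41 2.91 0.00
      vertex 2.42 0.66 0.00
      vertex 2.42 0.66 24.63
    endloop
  endfacet
  facet normal -0.7458 -0.6662 0.0000
    outer loop
      vertex 0.41 2.91 0.00
      vertex 2.42 0.66 24.63
      vertex 0.41 2.91 24.63
    endloop
  endfacet
  facet normal -0.2120 -0.9773 0.0000
    outer loop
      vertex 2.42 0.66 0.00
      vertex 5.37 0.02 0.00
      vertex 5.37 0.02 24.63
    endloop
  endfacet
  facet normal -0.2120 -0.9773 0.0000
    outer loop
      vertex 2.42 0.66 0.00
      vertex 5.37 0.02 24.63
      vertex 2.42 0.66 24.63
    endloop
  endfacet
  facet normal 0.4043 -0.9146 0.0000
    outer loop
      vertex 5.37 0.02 0.00
      vertex 8.13 1.24 0.00
      vertex 8.13 1.24 24.63
    endloop
  endfacet
  facet normal 0.4043 -0.9146 0.0000
    outer loop
      vertex 5.37 0.02 0.00
      vertex 8.13 1.24 24.63
      vertex 5.37 0.02 24.63
    endloop
  endfacet
  facet normal 0.8641 -0.5033 0.0000
    outer loop
      vertex 8.13 1.24 0.00
      vertex 9.65 3.85 0.00
      vertex 9.65 3.85 24.63
    endloop
  endfacet
  facet normal 0.8641 -0.5033 0.0000
    outer loop
      vertex 8.13 1.24 0.00
      vertex 9.65 3.85 24.63
      vertex 8.13 1.24 24.63
    endloop
  endfacet
  facet normal 0.9950 0.0995 0.0000
    outer loop
      vertex 9.65 3.85 0.00
      vertex 9.35 6.85 0.00
      vertex 9.35 6.85 24.63
    endloop
  endfacet
  facet normal 0.9950 0.0995 0.0000
    outer loop
      vertex 9.65 3.85 0.00
      vertex 9.35 6.85 24.63
      vertex 9.65 3.85 24.63
    endloop
  endfacet
endsolid part

The G0 Z moves step by Δz≈4.93 mm. Every layer's G1 loop is the same polygon, so the solid is a straight extrusion of it from z=0 to z≈24.6. Closing with flat bottom and top caps and triangulating gives 36 facets — a regular 10-sided prism (a cylinder approximated with 10 flat sides), circumscribed radius ≈ 4.88 mm, height ≈ 24.6 mm.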